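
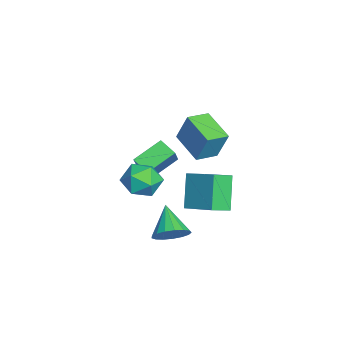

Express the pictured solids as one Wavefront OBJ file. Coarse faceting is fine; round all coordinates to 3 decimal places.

v 2.131 -0.48 -1.114
v 2.656 -1.069 -1.96
v 1.604 -2.091 -0.32
v 2.129 -2.68 -1.166
v 2.758 -2.09 -0.395
v 3.084 -1.094 -0.885
v 1.176 -2.066 -1.395
v 1.502 -1.07 -1.885
v 2.066 -2.049 -2.133
v 3.044 -2.064 -1.515
v 1.216 -1.096 -0.765
v 2.194 -1.111 -0.147
v 3.017 1.449 -2.598
v 1.823 1.534 -0.885
v 4.249 2.797 -1.806
v 3.054 2.882 -0.093
v 3.686 0.538 -2.087
v 2.491 0.623 -0.374
v 4.917 1.886 -1.295
v 3.723 1.971 0.418
v 3.517 -0.089 -4.238
v 4.05 -0.799 -3.756
v 2.043 -0.411 -3.082
v 4.151 -0.393 -3.513
v 4.108 0.082 -3.436
v 3.928 0.518 -3.543
v 3.655 0.815 -3.809
v 3.35 0.905 -4.173
v 3.083 0.768 -4.552
v 2.916 0.434 -4.859
v 2.886 -0.02 -5.023
v 3.001 -0.489 -5.008
v 3.234 -0.867 -4.816
v 3.531 -1.066 -4.492
v 3.826 -1.042 -4.109
v -1.724 -1.978 -2.816
v -0.641 -2.108 -1.579
v -2.586 -0.597 -1.916
v -1.502 -0.727 -0.679
v -1.058 -1.233 -3.321
v 0.026 -1.363 -2.084
v -1.919 0.148 -2.421
v -0.836 0.018 -1.184
v 1.588 0.117 1.714
v 1.907 0.667 3.355
v 0.843 1.139 1.516
v 1.162 1.689 3.157
v 3.118 1.111 1.083
v 3.437 1.661 2.724
v 2.373 2.133 0.885
v 2.692 2.683 2.526
f 1 12 6
f 1 6 2
f 1 2 8
f 1 8 11
f 1 11 12
f 2 6 10
f 6 12 5
f 12 11 3
f 11 8 7
f 8 2 9
f 4 10 5
f 4 5 3
f 4 3 7
f 4 7 9
f 4 9 10
f 5 10 6
f 3 5 12
f 7 3 11
f 9 7 8
f 10 9 2
f 14 16 13
f 17 14 13
f 13 16 15
f 15 17 13
f 14 20 16
f 18 14 17
f 18 20 14
f 16 20 15
f 19 17 15
f 15 20 19
f 19 18 17
f 20 18 19
f 22 21 24
f 22 24 23
f 24 21 25
f 24 25 23
f 25 21 26
f 25 26 23
f 26 21 27
f 26 27 23
f 27 21 28
f 27 28 23
f 28 21 29
f 28 29 23
f 29 21 30
f 29 30 23
f 30 21 31
f 30 31 23
f 31 21 32
f 31 32 23
f 32 21 33
f 32 33 23
f 33 21 34
f 33 34 23
f 34 21 35
f 34 35 23
f 35 21 22
f 35 22 23
f 37 39 36
f 40 37 36
f 36 39 38
f 38 40 36
f 37 43 39
f 41 37 40
f 41 43 37
f 39 43 38
f 42 40 38
f 38 43 42
f 42 41 40
f 43 41 42
f 45 47 44
f 48 45 44
f 44 47 46
f 46 48 44
f 45 51 47
f 49 45 48
f 49 51 45
f 47 51 46
f 50 48 46
f 46 51 50
f 50 49 48
f 51 49 50



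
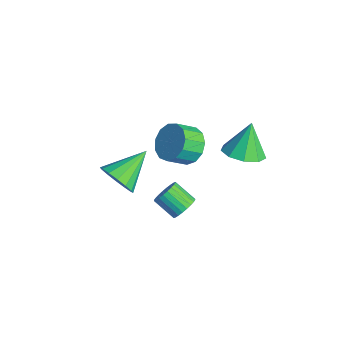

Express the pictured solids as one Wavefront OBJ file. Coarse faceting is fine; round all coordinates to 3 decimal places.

v -1.915 -3.551 -0.255
v -1.565 -3.011 -1.059
v -2.525 -1.769 0.675
v -2.072 -3.122 -1.178
v -2.538 -3.349 -1.05
v -2.836 -3.629 -0.709
v -2.888 -3.888 -0.246
v -2.679 -4.057 0.215
v -2.266 -4.09 0.549
v -1.758 -3.979 0.669
v -1.293 -3.753 0.54
v -0.994 -3.472 0.199
v -0.942 -3.213 -0.264
v -1.151 -3.044 -0.725
v -3.646 0.949 -1.232
v -2.981 1.459 -0.566
v -2.97 0.421 0.218
v -3.634 -0.089 -0.448
v -3.54 1.591 -0.382
v -3.529 0.554 0.401
v -4.133 1.519 -0.469
v -4.122 0.482 0.314
v -4.57 1.267 -0.798
v -4.559 0.229 -0.014
v -4.714 0.913 -1.264
v -4.703 -0.125 -0.481
v -4.519 0.57 -1.72
v -4.508 -0.467 -0.937
v -4.046 0.348 -2.021
v -4.035 -0.689 -1.238
v -3.446 0.317 -2.072
v -3.435 -0.721 -1.288
v -2.91 0.486 -1.855
v -2.899 -0.552 -1.072
v -2.607 0.802 -1.441
v -2.595 -0.236 -0.658
v -2.633 1.165 -0.96
v -2.622 0.127 -0.177
v -1.216 -0.405 -3.336
v -0.851 -0.231 -2.729
v -1.778 -0.842 -1.996
v -2.144 -1.015 -2.604
v -1.022 -0.005 -2.757
v -1.949 -0.616 -2.025
v -1.222 0.16 -2.874
v -2.15 -0.451 -2.141
v -1.422 0.239 -3.061
v -2.35 -0.371 -2.328
v -1.591 0.22 -3.289
v -2.518 -0.39 -2.557
v -1.702 0.106 -3.525
v -2.629 -0.504 -2.793
v -1.74 -0.086 -3.733
v -2.667 -0.696 -3
v -1.698 -0.326 -3.88
v -2.625 -0.936 -3.147
v -1.582 -0.578 -3.944
v -2.509 -1.189 -3.211
v -1.411 -0.804 -3.915
v -2.338 -1.415 -3.183
v -1.21 -0.969 -3.799
v -2.138 -1.58 -3.066
v -1.01 -1.049 -3.612
v -1.938 -1.659 -2.879
v -0.842 -1.03 -3.383
v -1.769 -1.64 -2.651
v -0.731 -0.916 -3.147
v -1.658 -1.526 -2.415
v -0.693 -0.724 -2.94
v -1.62 -1.334 -2.207
v -0.735 -0.484 -2.793
v -1.662 -1.094 -2.06
v 0.729 1.646 2.265
v 1.395 2.474 2.142
v 0.271 2.254 3.875
v 0.731 2.648 1.888
v 0.066 2.353 1.81
v -0.289 1.727 1.945
v -0.168 1.064 2.23
v 0.373 0.673 2.531
v 1.08 0.738 2.708
v 1.623 1.228 2.677
v 1.748 1.914 2.454
f 2 1 4
f 2 4 3
f 4 1 5
f 4 5 3
f 5 1 6
f 5 6 3
f 6 1 7
f 6 7 3
f 7 1 8
f 7 8 3
f 8 1 9
f 8 9 3
f 9 1 10
f 9 10 3
f 10 1 11
f 10 11 3
f 11 1 12
f 11 12 3
f 12 1 13
f 12 13 3
f 13 1 14
f 13 14 3
f 14 1 2
f 14 2 3
f 16 15 19
f 16 19 17
f 17 19 20
f 17 20 18
f 19 15 21
f 19 21 20
f 20 21 22
f 20 22 18
f 21 15 23
f 21 23 22
f 22 23 24
f 22 24 18
f 23 15 25
f 23 25 24
f 24 25 26
f 24 26 18
f 25 15 27
f 25 27 26
f 26 27 28
f 26 28 18
f 27 15 29
f 27 29 28
f 28 29 30
f 28 30 18
f 29 15 31
f 29 31 30
f 30 31 32
f 30 32 18
f 31 15 33
f 31 33 32
f 32 33 34
f 32 34 18
f 33 15 35
f 33 35 34
f 34 35 36
f 34 36 18
f 35 15 37
f 35 37 36
f 36 37 38
f 36 38 18
f 37 15 16
f 37 16 38
f 38 16 17
f 38 17 18
f 40 39 43
f 40 43 41
f 41 43 44
f 41 44 42
f 43 39 45
f 43 45 44
f 44 45 46
f 44 46 42
f 45 39 47
f 45 47 46
f 46 47 48
f 46 48 42
f 47 39 49
f 47 49 48
f 48 49 50
f 48 50 42
f 49 39 51
f 49 51 50
f 50 51 52
f 50 52 42
f 51 39 53
f 51 53 52
f 52 53 54
f 52 54 42
f 53 39 55
f 53 55 54
f 54 55 56
f 54 56 42
f 55 39 57
f 55 57 56
f 56 57 58
f 56 58 42
f 57 39 59
f 57 59 58
f 58 59 60
f 58 60 42
f 59 39 61
f 59 61 60
f 60 61 62
f 60 62 42
f 61 39 63
f 61 63 62
f 62 63 64
f 62 64 42
f 63 39 65
f 63 65 64
f 64 65 66
f 64 66 42
f 65 39 67
f 65 67 66
f 66 67 68
f 66 68 42
f 67 39 69
f 67 69 68
f 68 69 70
f 68 70 42
f 69 39 71
f 69 71 70
f 70 71 72
f 70 72 42
f 71 39 40
f 71 40 72
f 72 40 41
f 72 41 42
f 74 73 76
f 74 76 75
f 76 73 77
f 76 77 75
f 77 73 78
f 77 78 75
f 78 73 79
f 78 79 75
f 79 73 80
f 79 80 75
f 80 73 81
f 80 81 75
f 81 73 82
f 81 82 75
f 82 73 83
f 82 83 75
f 83 73 74
f 83 74 75



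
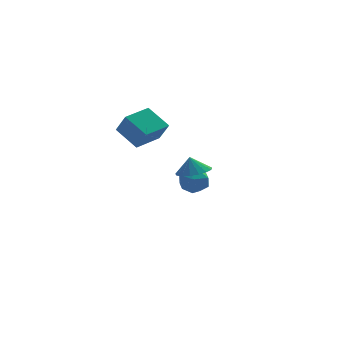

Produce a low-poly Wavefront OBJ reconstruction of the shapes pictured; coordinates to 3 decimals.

v -1.298 -3.894 2.054
v -0.332 -3.544 2.132
v -1.462 -3.666 3.066
v -0.592 -3.146 2.001
v -1.013 -2.919 1.881
v -1.5 -2.916 1.801
v -1.94 -3.137 1.78
v -2.233 -3.531 1.82
v -2.312 -4.008 1.915
v -2.158 -4.459 2.041
v -1.808 -4.781 2.171
v -1.34 -4.899 2.273
v -0.863 -4.787 2.326
v -0.486 -4.471 2.316
v -0.294 -4.022 2.246
v 0.405 2.594 -0.987
v 1.34 2.097 -1.068
v -0.36 1.283 -1.792
v 0.575 0.786 -1.873
v 0.115 0.901 -0.922
v 0.588 1.712 -0.425
v 0.392 1.668 -2.435
v 0.865 2.479 -1.938
v 1.332 1.525 -1.963
v 1.161 1.051 -1.028
v -0.181 2.329 -1.832
v -0.352 1.855 -0.897
v -2.795 2.309 1.443
v -2.435 1.543 2.73
v -3.659 3.607 2.457
v -3.299 2.841 3.744
v -1.121 3.319 1.576
v -0.761 2.553 2.863
v -1.985 4.617 2.59
v -1.625 3.851 3.877
f 2 1 4
f 2 4 3
f 4 1 5
f 4 5 3
f 5 1 6
f 5 6 3
f 6 1 7
f 6 7 3
f 7 1 8
f 7 8 3
f 8 1 9
f 8 9 3
f 9 1 10
f 9 10 3
f 10 1 11
f 10 11 3
f 11 1 12
f 11 12 3
f 12 1 13
f 12 13 3
f 13 1 14
f 13 14 3
f 14 1 15
f 14 15 3
f 15 1 2
f 15 2 3
f 16 27 21
f 16 21 17
f 16 17 23
f 16 23 26
f 16 26 27
f 17 21 25
f 21 27 20
f 27 26 18
f 26 23 22
f 23 17 24
f 19 25 20
f 19 20 18
f 19 18 22
f 19 22 24
f 19 24 25
f 20 25 21
f 18 20 27
f 22 18 26
f 24 22 23
f 25 24 17
f 29 31 28
f 32 29 28
f 28 31 30
f 30 32 28
f 29 35 31
f 33 29 32
f 33 35 29
f 31 35 30
f 34 32 30
f 30 35 34
f 34 33 32
f 35 33 34



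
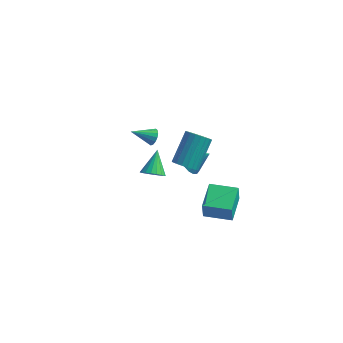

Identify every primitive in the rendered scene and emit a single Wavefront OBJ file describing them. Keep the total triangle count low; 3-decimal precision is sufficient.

v -0.068 0.479 0.401
v 0.43 0.814 0.062
v -0.212 1.641 1.339
v 0.175 0.902 -0.086
v -0.127 0.906 -0.137
v -0.418 0.825 -0.082
v -0.64 0.676 0.069
v -0.748 0.487 0.286
v -0.722 0.297 0.526
v -0.566 0.143 0.741
v -0.312 0.056 0.889
v -0.009 0.052 0.94
v 0.282 0.133 0.885
v 0.504 0.282 0.733
v 0.612 0.47 0.516
v 0.586 0.66 0.277
v 1.967 -0.247 2.644
v 2.415 0.091 2.178
v 2.662 1.545 3.469
v 2.213 1.207 3.936
v 2.145 0.206 2.1
v 2.392 1.66 3.391
v 1.844 0.242 2.117
v 2.091 1.696 3.408
v 1.565 0.194 2.224
v 1.811 1.648 3.515
v 1.354 0.07 2.405
v 1.601 1.524 3.696
v 1.25 -0.109 2.626
v 1.496 1.345 3.917
v 1.27 -0.312 2.851
v 1.516 1.142 4.142
v 1.41 -0.504 3.04
v 1.656 0.95 4.331
v 1.646 -0.651 3.161
v 1.893 0.803 4.452
v 1.938 -0.729 3.192
v 2.185 0.725 4.483
v 2.235 -0.723 3.129
v 2.481 0.731 4.42
v 2.485 -0.634 2.982
v 2.732 0.82 4.273
v 2.646 -0.479 2.776
v 2.893 0.975 4.067
v 2.689 -0.284 2.548
v 2.936 1.17 3.839
v 2.608 -0.082 2.336
v 2.854 1.372 3.627
v 2.23 2.059 -4.397
v 2.203 1.943 -3.293
v 2.075 3.753 -4.222
v 2.047 3.637 -3.119
v 3.853 2.203 -4.341
v 3.825 2.087 -3.238
v 3.697 3.897 -4.167
v 3.67 3.781 -3.063
v 1.011 3.43 -1.249
v 1.532 3.057 -1.726
v 2.009 3.73 -0.391
v 1.534 3.418 -1.854
v 1.415 3.782 -1.843
v 1.204 4.065 -1.695
v 0.948 4.203 -1.446
v 0.707 4.164 -1.151
v 0.535 3.957 -0.879
v 0.472 3.629 -0.691
v 0.533 3.256 -0.631
v 0.703 2.922 -0.713
v 0.943 2.705 -0.917
v 1.199 2.655 -1.198
v 1.412 2.782 -1.49
v -1.177 3.681 0.075
v -1.019 3.922 0.531
v -2.263 3.159 0.725
v -1.184 4.108 0.405
v -1.348 4.18 0.189
v -1.465 4.118 -0.057
v -1.505 3.939 -0.267
v -1.457 3.691 -0.387
v -1.334 3.44 -0.382
v -1.169 3.254 -0.255
v -1.006 3.182 -0.04
v -0.888 3.244 0.206
v -0.848 3.423 0.417
v -0.896 3.671 0.536
f 2 1 4
f 2 4 3
f 4 1 5
f 4 5 3
f 5 1 6
f 5 6 3
f 6 1 7
f 6 7 3
f 7 1 8
f 7 8 3
f 8 1 9
f 8 9 3
f 9 1 10
f 9 10 3
f 10 1 11
f 10 11 3
f 11 1 12
f 11 12 3
f 12 1 13
f 12 13 3
f 13 1 14
f 13 14 3
f 14 1 15
f 14 15 3
f 15 1 16
f 15 16 3
f 16 1 2
f 16 2 3
f 18 17 21
f 18 21 19
f 19 21 22
f 19 22 20
f 21 17 23
f 21 23 22
f 22 23 24
f 22 24 20
f 23 17 25
f 23 25 24
f 24 25 26
f 24 26 20
f 25 17 27
f 25 27 26
f 26 27 28
f 26 28 20
f 27 17 29
f 27 29 28
f 28 29 30
f 28 30 20
f 29 17 31
f 29 31 30
f 30 31 32
f 30 32 20
f 31 17 33
f 31 33 32
f 32 33 34
f 32 34 20
f 33 17 35
f 33 35 34
f 34 35 36
f 34 36 20
f 35 17 37
f 35 37 36
f 36 37 38
f 36 38 20
f 37 17 39
f 37 39 38
f 38 39 40
f 38 40 20
f 39 17 41
f 39 41 40
f 40 41 42
f 40 42 20
f 41 17 43
f 41 43 42
f 42 43 44
f 42 44 20
f 43 17 45
f 43 45 44
f 44 45 46
f 44 46 20
f 45 17 47
f 45 47 46
f 46 47 48
f 46 48 20
f 47 17 18
f 47 18 48
f 48 18 19
f 48 19 20
f 50 52 49
f 53 50 49
f 49 52 51
f 51 53 49
f 50 56 52
f 54 50 53
f 54 56 50
f 52 56 51
f 55 53 51
f 51 56 55
f 55 54 53
f 56 54 55
f 58 57 60
f 58 60 59
f 60 57 61
f 60 61 59
f 61 57 62
f 61 62 59
f 62 57 63
f 62 63 59
f 63 57 64
f 63 64 59
f 64 57 65
f 64 65 59
f 65 57 66
f 65 66 59
f 66 57 67
f 66 67 59
f 67 57 68
f 67 68 59
f 68 57 69
f 68 69 59
f 69 57 70
f 69 70 59
f 70 57 71
f 70 71 59
f 71 57 58
f 71 58 59
f 73 72 75
f 73 75 74
f 75 72 76
f 75 76 74
f 76 72 77
f 76 77 74
f 77 72 78
f 77 78 74
f 78 72 79
f 78 79 74
f 79 72 80
f 79 80 74
f 80 72 81
f 80 81 74
f 81 72 82
f 81 82 74
f 82 72 83
f 82 83 74
f 83 72 84
f 83 84 74
f 84 72 85
f 84 85 74
f 85 72 73
f 85 73 74



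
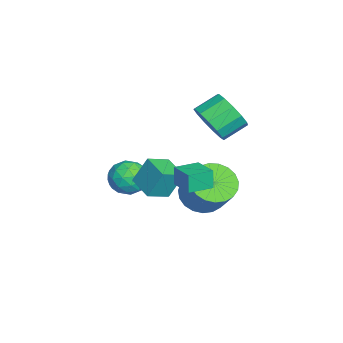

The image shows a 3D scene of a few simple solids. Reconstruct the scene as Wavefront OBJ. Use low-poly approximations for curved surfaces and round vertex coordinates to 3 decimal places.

v -0.985 0.36 0.168
v -0.572 0.023 1.073
v -1.122 1.022 1.696
v -1.535 1.36 0.792
v -0.174 0.39 0.834
v -0.724 1.39 1.458
v -0.034 0.748 0.385
v -0.583 1.748 1.009
v -0.195 0.983 -0.134
v -0.745 1.982 0.49
v -0.608 1.02 -0.556
v -1.157 2.019 0.067
v -1.14 0.848 -0.749
v -1.69 1.847 -0.125
v -1.623 0.521 -0.65
v -2.173 1.52 -0.027
v -1.903 0.142 -0.292
v -2.453 1.142 0.332
v -1.892 -0.166 0.212
v -2.442 0.833 0.836
v -1.593 -0.308 0.703
v -2.143 0.691 1.327
v -1.101 -0.237 1.023
v -1.651 0.762 1.647
v -0.285 -2.233 -3.278
v 0.221 -3.027 -3.448
v -1.441 -3.093 -2.712
v -0.935 -3.887 -2.882
v -0.656 -3.279 -2.198
v 0.059 -2.748 -2.548
v -1.279 -3.372 -3.612
v -0.564 -2.841 -3.962
v -0.393 -3.731 -3.655
v -0.008 -3.673 -2.781
v -1.212 -2.447 -3.379
v -0.827 -2.389 -2.505
v 0.07 -2.555 -3.413
v -1.29 -3.565 -2.747
v -1.126 -3.208 -2.345
v -0.828 -3.674 -2.445
v -0.026 -2.391 -2.884
v 0.272 -2.857 -2.984
v -0.244 -3.005 -2.249
v -1.492 -3.263 -3.176
v -1.194 -3.729 -3.276
v -0.392 -2.446 -3.715
v -0.094 -2.912 -3.815
v -0.976 -3.115 -3.911
v 0.006 -3.435 -3.634
v -0.673 -3.94 -3.301
v -0.876 -3.638 -3.731
v -0.455 -3.326 -3.936
v 0.233 -3.401 -3.121
v -0.447 -3.906 -2.788
v -0.283 -3.549 -2.386
v 0.137 -3.237 -2.591
v -0.128 -3.815 -3.242
v -0.773 -2.214 -3.372
v -1.453 -2.719 -3.039
v -1.357 -2.883 -3.569
v -0.937 -2.571 -3.774
v -0.547 -2.18 -2.859
v -1.226 -2.685 -2.526
v -0.765 -2.794 -2.224
v -0.344 -2.482 -2.429
v -1.092 -2.305 -2.918
v 0.097 -1.915 -2.76
v -0.023 -1.278 -1.474
v 1.14 -1.215 -3.009
v 1.02 -0.579 -1.723
v 0.78 -2.761 -2.277
v 0.66 -2.125 -0.991
v 1.823 -2.062 -2.526
v 1.703 -1.425 -1.24
v -1.589 0.09 -4.689
v -0.831 -0.641 -4.972
v 0.267 -0.081 -3.473
v -0.491 0.65 -3.191
v -0.7 -0.274 -5.204
v 0.398 0.286 -3.706
v -0.723 0.155 -5.348
v 0.375 0.715 -3.849
v -0.895 0.573 -5.378
v 0.202 1.133 -3.879
v -1.188 0.908 -5.288
v -0.09 1.467 -3.79
v -1.55 1.101 -5.095
v -0.452 1.661 -3.597
v -1.918 1.119 -4.832
v -0.821 1.679 -3.334
v -2.23 0.96 -4.545
v -1.132 1.519 -3.046
v -2.431 0.65 -4.282
v -1.333 1.21 -2.783
v -2.486 0.243 -4.089
v -1.388 0.803 -2.591
v -2.386 -0.19 -4.001
v -1.288 0.37 -2.502
v -2.148 -0.575 -4.031
v -1.051 -0.015 -2.533
v -1.814 -0.844 -4.175
v -0.716 -0.285 -2.677
v -1.44 -0.953 -4.408
v -0.343 -0.393 -2.91
v -1.093 -0.88 -4.69
v 0.005 -0.321 -3.192
v 1.688 -0.953 -1.83
v 1.52 -0.973 -0.896
v 1.076 0.028 -1.92
v 0.907 0.008 -0.985
v 2.693 -0.308 -1.635
v 2.524 -0.328 -0.7
v 2.08 0.673 -1.724
v 1.912 0.653 -0.79
f 2 1 5
f 2 5 3
f 3 5 6
f 3 6 4
f 5 1 7
f 5 7 6
f 6 7 8
f 6 8 4
f 7 1 9
f 7 9 8
f 8 9 10
f 8 10 4
f 9 1 11
f 9 11 10
f 10 11 12
f 10 12 4
f 11 1 13
f 11 13 12
f 12 13 14
f 12 14 4
f 13 1 15
f 13 15 14
f 14 15 16
f 14 16 4
f 15 1 17
f 15 17 16
f 16 17 18
f 16 18 4
f 17 1 19
f 17 19 18
f 18 19 20
f 18 20 4
f 19 1 21
f 19 21 20
f 20 21 22
f 20 22 4
f 21 1 23
f 21 23 22
f 22 23 24
f 22 24 4
f 23 1 2
f 23 2 24
f 24 2 3
f 24 3 4
f 25 62 41
f 62 36 65
f 41 65 30
f 62 65 41
f 25 41 37
f 41 30 42
f 37 42 26
f 41 42 37
f 25 37 46
f 37 26 47
f 46 47 32
f 37 47 46
f 25 46 58
f 46 32 61
f 58 61 35
f 46 61 58
f 25 58 62
f 58 35 66
f 62 66 36
f 58 66 62
f 26 42 53
f 42 30 56
f 53 56 34
f 42 56 53
f 30 65 43
f 65 36 64
f 43 64 29
f 65 64 43
f 36 66 63
f 66 35 59
f 63 59 27
f 66 59 63
f 35 61 60
f 61 32 48
f 60 48 31
f 61 48 60
f 32 47 52
f 47 26 49
f 52 49 33
f 47 49 52
f 28 54 40
f 54 34 55
f 40 55 29
f 54 55 40
f 28 40 38
f 40 29 39
f 38 39 27
f 40 39 38
f 28 38 45
f 38 27 44
f 45 44 31
f 38 44 45
f 28 45 50
f 45 31 51
f 50 51 33
f 45 51 50
f 28 50 54
f 50 33 57
f 54 57 34
f 50 57 54
f 29 55 43
f 55 34 56
f 43 56 30
f 55 56 43
f 27 39 63
f 39 29 64
f 63 64 36
f 39 64 63
f 31 44 60
f 44 27 59
f 60 59 35
f 44 59 60
f 33 51 52
f 51 31 48
f 52 48 32
f 51 48 52
f 34 57 53
f 57 33 49
f 53 49 26
f 57 49 53
f 68 70 67
f 71 68 67
f 67 70 69
f 69 71 67
f 68 74 70
f 72 68 71
f 72 74 68
f 70 74 69
f 73 71 69
f 69 74 73
f 73 72 71
f 74 72 73
f 76 75 79
f 76 79 77
f 77 79 80
f 77 80 78
f 79 75 81
f 79 81 80
f 80 81 82
f 80 82 78
f 81 75 83
f 81 83 82
f 82 83 84
f 82 84 78
f 83 75 85
f 83 85 84
f 84 85 86
f 84 86 78
f 85 75 87
f 85 87 86
f 86 87 88
f 86 88 78
f 87 75 89
f 87 89 88
f 88 89 90
f 88 90 78
f 89 75 91
f 89 91 90
f 90 91 92
f 90 92 78
f 91 75 93
f 91 93 92
f 92 93 94
f 92 94 78
f 93 75 95
f 93 95 94
f 94 95 96
f 94 96 78
f 95 75 97
f 95 97 96
f 96 97 98
f 96 98 78
f 97 75 99
f 97 99 98
f 98 99 100
f 98 100 78
f 99 75 101
f 99 101 100
f 100 101 102
f 100 102 78
f 101 75 103
f 101 103 102
f 102 103 104
f 102 104 78
f 103 75 105
f 103 105 104
f 104 105 106
f 104 106 78
f 105 75 76
f 105 76 106
f 106 76 77
f 106 77 78
f 108 110 107
f 111 108 107
f 107 110 109
f 109 111 107
f 108 114 110
f 112 108 111
f 112 114 108
f 110 114 109
f 113 111 109
f 109 114 113
f 113 112 111
f 114 112 113



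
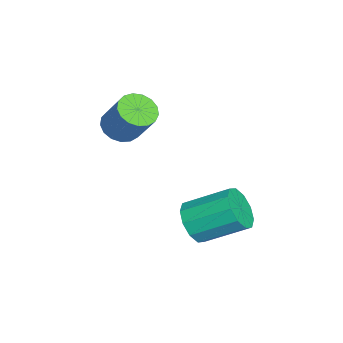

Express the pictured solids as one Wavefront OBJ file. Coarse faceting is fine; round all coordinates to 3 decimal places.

v 2.814 0.309 -0.326
v 3.594 0.3 -0.303
v 3.586 1.703 0.508
v 2.806 1.711 0.486
v 3.459 0.532 -0.704
v 3.451 1.934 0.107
v 3.078 0.678 -0.96
v 3.07 2.08 -0.149
v 2.596 0.683 -0.974
v 2.588 2.085 -0.163
v 2.197 0.545 -0.741
v 2.189 1.948 0.071
v 2.034 0.317 -0.348
v 2.026 1.72 0.463
v 2.169 0.086 0.053
v 2.161 1.488 0.864
v 2.55 -0.06 0.309
v 2.542 1.342 1.12
v 3.032 -0.065 0.323
v 3.024 1.337 1.134
v 3.431 0.072 0.089
v 3.423 1.475 0.901
v 1.006 -2.149 2.508
v 1.418 -1.786 2.123
v 1.925 -1.168 3.247
v 1.514 -1.531 3.632
v 1.153 -1.606 2.143
v 1.66 -0.988 3.268
v 0.855 -1.551 2.247
v 1.362 -0.932 3.372
v 0.591 -1.632 2.411
v 1.098 -1.014 3.535
v 0.423 -1.832 2.597
v 0.93 -1.214 3.721
v 0.388 -2.105 2.762
v 0.895 -1.486 3.887
v 0.495 -2.387 2.869
v 1.002 -1.769 3.994
v 0.719 -2.616 2.894
v 1.226 -1.997 4.018
v 1.009 -2.737 2.83
v 1.516 -2.118 3.954
v 1.298 -2.723 2.692
v 1.806 -2.105 3.816
v 1.521 -2.579 2.512
v 2.028 -1.96 3.636
v 1.625 -2.335 2.331
v 2.132 -1.717 3.456
v 1.588 -2.049 2.191
v 2.095 -1.431 3.315
f 2 1 5
f 2 5 3
f 3 5 6
f 3 6 4
f 5 1 7
f 5 7 6
f 6 7 8
f 6 8 4
f 7 1 9
f 7 9 8
f 8 9 10
f 8 10 4
f 9 1 11
f 9 11 10
f 10 11 12
f 10 12 4
f 11 1 13
f 11 13 12
f 12 13 14
f 12 14 4
f 13 1 15
f 13 15 14
f 14 15 16
f 14 16 4
f 15 1 17
f 15 17 16
f 16 17 18
f 16 18 4
f 17 1 19
f 17 19 18
f 18 19 20
f 18 20 4
f 19 1 21
f 19 21 20
f 20 21 22
f 20 22 4
f 21 1 2
f 21 2 22
f 22 2 3
f 22 3 4
f 24 23 27
f 24 27 25
f 25 27 28
f 25 28 26
f 27 23 29
f 27 29 28
f 28 29 30
f 28 30 26
f 29 23 31
f 29 31 30
f 30 31 32
f 30 32 26
f 31 23 33
f 31 33 32
f 32 33 34
f 32 34 26
f 33 23 35
f 33 35 34
f 34 35 36
f 34 36 26
f 35 23 37
f 35 37 36
f 36 37 38
f 36 38 26
f 37 23 39
f 37 39 38
f 38 39 40
f 38 40 26
f 39 23 41
f 39 41 40
f 40 41 42
f 40 42 26
f 41 23 43
f 41 43 42
f 42 43 44
f 42 44 26
f 43 23 45
f 43 45 44
f 44 45 46
f 44 46 26
f 45 23 47
f 45 47 46
f 46 47 48
f 46 48 26
f 47 23 49
f 47 49 48
f 48 49 50
f 48 50 26
f 49 23 24
f 49 24 50
f 50 24 25
f 50 25 26



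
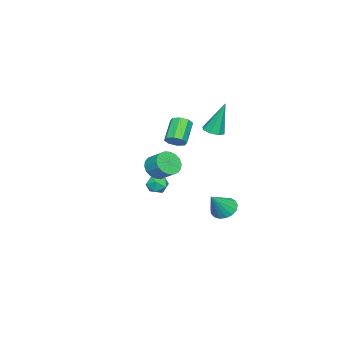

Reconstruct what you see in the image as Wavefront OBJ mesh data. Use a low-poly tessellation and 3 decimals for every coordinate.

v -1.007 3.669 -4.098
v -0.366 3.702 -4.623
v 0.087 3.351 -2.782
v -0.406 4.077 -4.499
v -0.584 4.358 -4.283
v -0.859 4.482 -4.024
v -1.168 4.42 -3.782
v -1.44 4.185 -3.613
v -1.613 3.832 -3.554
v -1.647 3.442 -3.62
v -1.534 3.104 -3.795
v -1.301 2.895 -4.04
v -1 2.863 -4.298
v -0.701 3.016 -4.509
v -0.472 3.319 -4.627
v -0.479 -0.014 -2.144
v -0.034 0.499 -1.888
v 0.294 -0.259 -2.992
v 0.739 0.254 -2.736
v 0.626 -0.352 -2.354
v 0.148 -0.2 -1.829
v 0.112 0.44 -3.051
v -0.366 0.592 -2.526
v 0.331 0.78 -2.448
v 0.648 0.29 -2.017
v -0.388 -0.05 -2.863
v -0.071 -0.54 -2.432
v 3.84 1.882 0.758
v 4.485 1.467 1.017
v 4.785 2.322 1.641
v 4.14 2.738 1.382
v 4.611 1.636 0.725
v 4.911 2.491 1.349
v 4.584 1.854 0.439
v 4.884 2.709 1.063
v 4.41 2.078 0.217
v 4.71 2.933 0.84
v 4.123 2.263 0.101
v 4.422 3.118 0.725
v 3.78 2.372 0.116
v 4.079 3.227 0.74
v 3.449 2.385 0.258
v 3.748 3.24 0.882
v 3.195 2.298 0.499
v 3.495 3.153 1.123
v 3.069 2.129 0.791
v 3.369 2.984 1.415
v 3.096 1.911 1.077
v 3.396 2.766 1.701
v 3.27 1.687 1.3
v 3.57 2.542 1.923
v 3.558 1.502 1.415
v 3.857 2.357 2.039
v 3.901 1.393 1.4
v 4.2 2.248 2.024
v 4.232 1.38 1.258
v 4.531 2.235 1.882
v 0.24 3.543 2.383
v 0.725 3.148 2.556
v -0.02 4.117 4.417
v 0.883 3.606 2.447
v 0.665 4.028 2.3
v 0.197 4.166 2.202
v -0.246 3.939 2.209
v -0.404 3.48 2.318
v -0.185 3.058 2.465
v 0.283 2.921 2.563
v 0.687 1.5 1.347
v 1.057 1.118 1.703
v -0.118 0.937 2.729
v -0.487 1.32 2.373
v 1.096 1.589 1.831
v -0.078 1.409 2.857
v 0.896 2.008 1.676
v -0.279 1.828 2.701
v 0.574 2.13 1.328
v -0.601 1.949 2.353
v 0.318 1.883 0.991
v -0.857 1.702 2.017
v 0.278 1.411 0.863
v -0.896 1.231 1.889
v 0.479 0.992 1.019
v -0.696 0.812 2.044
v 0.801 0.871 1.367
v -0.374 0.69 2.392
f 2 1 4
f 2 4 3
f 4 1 5
f 4 5 3
f 5 1 6
f 5 6 3
f 6 1 7
f 6 7 3
f 7 1 8
f 7 8 3
f 8 1 9
f 8 9 3
f 9 1 10
f 9 10 3
f 10 1 11
f 10 11 3
f 11 1 12
f 11 12 3
f 12 1 13
f 12 13 3
f 13 1 14
f 13 14 3
f 14 1 15
f 14 15 3
f 15 1 2
f 15 2 3
f 16 27 21
f 16 21 17
f 16 17 23
f 16 23 26
f 16 26 27
f 17 21 25
f 21 27 20
f 27 26 18
f 26 23 22
f 23 17 24
f 19 25 20
f 19 20 18
f 19 18 22
f 19 22 24
f 19 24 25
f 20 25 21
f 18 20 27
f 22 18 26
f 24 22 23
f 25 24 17
f 29 28 32
f 29 32 30
f 30 32 33
f 30 33 31
f 32 28 34
f 32 34 33
f 33 34 35
f 33 35 31
f 34 28 36
f 34 36 35
f 35 36 37
f 35 37 31
f 36 28 38
f 36 38 37
f 37 38 39
f 37 39 31
f 38 28 40
f 38 40 39
f 39 40 41
f 39 41 31
f 40 28 42
f 40 42 41
f 41 42 43
f 41 43 31
f 42 28 44
f 42 44 43
f 43 44 45
f 43 45 31
f 44 28 46
f 44 46 45
f 45 46 47
f 45 47 31
f 46 28 48
f 46 48 47
f 47 48 49
f 47 49 31
f 48 28 50
f 48 50 49
f 49 50 51
f 49 51 31
f 50 28 52
f 50 52 51
f 51 52 53
f 51 53 31
f 52 28 54
f 52 54 53
f 53 54 55
f 53 55 31
f 54 28 56
f 54 56 55
f 55 56 57
f 55 57 31
f 56 28 29
f 56 29 57
f 57 29 30
f 57 30 31
f 59 58 61
f 59 61 60
f 61 58 62
f 61 62 60
f 62 58 63
f 62 63 60
f 63 58 64
f 63 64 60
f 64 58 65
f 64 65 60
f 65 58 66
f 65 66 60
f 66 58 67
f 66 67 60
f 67 58 59
f 67 59 60
f 69 68 72
f 69 72 70
f 70 72 73
f 70 73 71
f 72 68 74
f 72 74 73
f 73 74 75
f 73 75 71
f 74 68 76
f 74 76 75
f 75 76 77
f 75 77 71
f 76 68 78
f 76 78 77
f 77 78 79
f 77 79 71
f 78 68 80
f 78 80 79
f 79 80 81
f 79 81 71
f 80 68 82
f 80 82 81
f 81 82 83
f 81 83 71
f 82 68 84
f 82 84 83
f 83 84 85
f 83 85 71
f 84 68 69
f 84 69 85
f 85 69 70
f 85 70 71



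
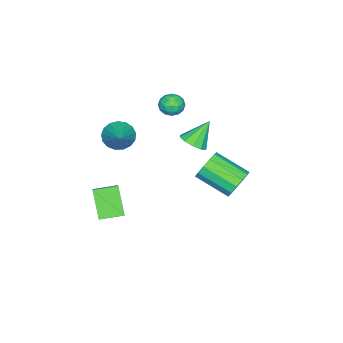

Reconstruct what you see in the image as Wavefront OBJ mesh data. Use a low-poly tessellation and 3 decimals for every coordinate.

v -1.642 -0.19 -0.598
v -1.193 0.482 -0.55
v -2.498 0.29 0.678
v -1.583 0.578 -0.848
v -1.996 0.381 -1.05
v -2.274 -0.034 -1.08
v -2.311 -0.509 -0.926
v -2.092 -0.862 -0.647
v -1.701 -0.959 -0.349
v -1.288 -0.761 -0.146
v -1.01 -0.346 -0.116
v -0.974 0.129 -0.27
v 1.344 3.934 -0.034
v 1.659 4.291 0.718
v 1.712 2.504 1.545
v 1.396 2.146 0.794
v 1.159 4.295 0.759
v 1.212 2.508 1.586
v 0.718 4.184 0.547
v 0.77 2.397 1.375
v 0.475 3.994 0.152
v 0.528 2.207 0.979
v 0.508 3.784 -0.303
v 0.561 1.997 0.525
v 0.807 3.622 -0.672
v 0.86 1.835 0.155
v 1.276 3.559 -0.838
v 1.328 1.772 -0.011
v 1.766 3.615 -0.749
v 1.819 1.828 0.078
v 2.122 3.772 -0.433
v 2.175 1.985 0.394
v 2.231 3.98 0.01
v 2.284 2.193 0.837
v 2.058 4.173 0.439
v 2.111 2.386 1.266
v -1.568 -0.999 2.21
v -1.089 -0.47 2.164
v -0.811 -1.63 2.816
v -0.332 -1.101 2.77
v -0.92 -1.017 3.169
v -1.388 -0.628 2.794
v -0.512 -1.472 2.186
v -0.98 -1.083 1.811
v -0.437 -0.762 2.149
v -0.689 -0.481 2.756
v -1.211 -1.619 2.224
v -1.463 -1.338 2.831
v -1.395 -0.679 2.134
v -0.505 -1.421 2.846
v -0.851 -1.372 3.081
v -0.569 -1.061 3.053
v -1.57 -0.772 2.504
v -1.289 -0.461 2.477
v -1.19 -0.783 3.067
v -0.611 -1.639 2.503
v -0.33 -1.328 2.476
v -1.331 -1.039 1.927
v -1.049 -0.728 1.899
v -0.71 -1.317 1.913
v -0.73 -0.54 2.098
v -0.285 -0.911 2.454
v -0.391 -1.129 2.111
v -0.666 -0.9 1.891
v -0.879 -0.375 2.454
v -0.434 -0.745 2.811
v -0.779 -0.697 3.045
v -1.054 -0.467 2.825
v -0.495 -0.547 2.446
v -1.466 -1.355 2.169
v -1.021 -1.725 2.526
v -0.846 -1.633 2.155
v -1.121 -1.403 1.935
v -1.615 -1.189 2.526
v -1.17 -1.56 2.882
v -1.234 -1.2 3.089
v -1.509 -0.971 2.869
v -1.405 -1.553 2.534
v 0.551 -3.266 0.287
v 1.146 -3.86 0.028
v 1.989 -2.314 1.413
v 1.173 -3.556 -0.263
v 1.057 -3.186 -0.428
v 0.826 -2.835 -0.429
v 0.531 -2.582 -0.266
v 0.241 -2.485 0.024
v 0.021 -2.568 0.374
v -0.077 -2.81 0.704
v -0.031 -3.157 0.939
v 0.148 -3.529 1.024
v 0.419 -3.84 0.941
v 0.72 -4.02 0.708
v 0.983 -4.027 0.378
v 2.838 -3.136 -4.533
v 2.035 -3.96 -3.161
v 2.058 -2.12 -4.378
v 1.256 -2.944 -3.006
v 3.964 -2.436 -3.454
v 3.162 -3.26 -2.082
v 3.185 -1.42 -3.299
v 2.382 -2.244 -1.927
f 2 1 4
f 2 4 3
f 4 1 5
f 4 5 3
f 5 1 6
f 5 6 3
f 6 1 7
f 6 7 3
f 7 1 8
f 7 8 3
f 8 1 9
f 8 9 3
f 9 1 10
f 9 10 3
f 10 1 11
f 10 11 3
f 11 1 12
f 11 12 3
f 12 1 2
f 12 2 3
f 14 13 17
f 14 17 15
f 15 17 18
f 15 18 16
f 17 13 19
f 17 19 18
f 18 19 20
f 18 20 16
f 19 13 21
f 19 21 20
f 20 21 22
f 20 22 16
f 21 13 23
f 21 23 22
f 22 23 24
f 22 24 16
f 23 13 25
f 23 25 24
f 24 25 26
f 24 26 16
f 25 13 27
f 25 27 26
f 26 27 28
f 26 28 16
f 27 13 29
f 27 29 28
f 28 29 30
f 28 30 16
f 29 13 31
f 29 31 30
f 30 31 32
f 30 32 16
f 31 13 33
f 31 33 32
f 32 33 34
f 32 34 16
f 33 13 35
f 33 35 34
f 34 35 36
f 34 36 16
f 35 13 14
f 35 14 36
f 36 14 15
f 36 15 16
f 37 74 53
f 74 48 77
f 53 77 42
f 74 77 53
f 37 53 49
f 53 42 54
f 49 54 38
f 53 54 49
f 37 49 58
f 49 38 59
f 58 59 44
f 49 59 58
f 37 58 70
f 58 44 73
f 70 73 47
f 58 73 70
f 37 70 74
f 70 47 78
f 74 78 48
f 70 78 74
f 38 54 65
f 54 42 68
f 65 68 46
f 54 68 65
f 42 77 55
f 77 48 76
f 55 76 41
f 77 76 55
f 48 78 75
f 78 47 71
f 75 71 39
f 78 71 75
f 47 73 72
f 73 44 60
f 72 60 43
f 73 60 72
f 44 59 64
f 59 38 61
f 64 61 45
f 59 61 64
f 40 66 52
f 66 46 67
f 52 67 41
f 66 67 52
f 40 52 50
f 52 41 51
f 50 51 39
f 52 51 50
f 40 50 57
f 50 39 56
f 57 56 43
f 50 56 57
f 40 57 62
f 57 43 63
f 62 63 45
f 57 63 62
f 40 62 66
f 62 45 69
f 66 69 46
f 62 69 66
f 41 67 55
f 67 46 68
f 55 68 42
f 67 68 55
f 39 51 75
f 51 41 76
f 75 76 48
f 51 76 75
f 43 56 72
f 56 39 71
f 72 71 47
f 56 71 72
f 45 63 64
f 63 43 60
f 64 60 44
f 63 60 64
f 46 69 65
f 69 45 61
f 65 61 38
f 69 61 65
f 80 79 82
f 80 82 81
f 82 79 83
f 82 83 81
f 83 79 84
f 83 84 81
f 84 79 85
f 84 85 81
f 85 79 86
f 85 86 81
f 86 79 87
f 86 87 81
f 87 79 88
f 87 88 81
f 88 79 89
f 88 89 81
f 89 79 90
f 89 90 81
f 90 79 91
f 90 91 81
f 91 79 92
f 91 92 81
f 92 79 93
f 92 93 81
f 93 79 80
f 93 80 81
f 95 97 94
f 98 95 94
f 94 97 96
f 96 98 94
f 95 101 97
f 99 95 98
f 99 101 95
f 97 101 96
f 100 98 96
f 96 101 100
f 100 99 98
f 101 99 100



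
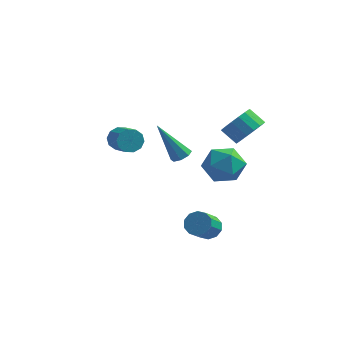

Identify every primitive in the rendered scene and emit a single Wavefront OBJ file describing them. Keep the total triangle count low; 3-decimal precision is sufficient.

v -3.897 2.606 1.071
v -3.427 2.735 0.583
v -2.592 1.803 1.141
v -3.063 1.674 1.629
v -3.352 2.998 0.911
v -2.518 2.066 1.469
v -3.486 3.111 1.3
v -2.652 2.179 1.858
v -3.777 3.031 1.601
v -2.943 2.099 2.159
v -4.114 2.789 1.7
v -3.279 1.857 2.258
v -4.368 2.477 1.559
v -3.533 1.545 2.117
v -4.442 2.214 1.231
v -3.608 1.282 1.789
v -4.308 2.101 0.842
v -3.474 1.169 1.4
v -4.017 2.181 0.541
v -3.183 1.249 1.099
v -3.681 2.423 0.442
v -2.846 1.491 1
v 0.21 -0.781 2.765
v 0.633 -1.034 2.987
v -0.87 -0.959 4.615
v 0.65 -0.624 3.037
v 0.41 -0.306 2.927
v 0.053 -0.266 2.723
v -0.212 -0.528 2.543
v -0.229 -0.938 2.493
v 0.011 -1.256 2.603
v 0.368 -1.295 2.807
v 2.704 1.761 3.222
v 3.199 1.518 3.933
v 2.411 1.716 4.549
v 1.916 1.959 3.838
v 3.275 1.94 3.894
v 2.487 2.139 4.51
v 3.22 2.321 3.701
v 2.432 2.52 4.317
v 3.047 2.574 3.398
v 2.259 2.773 4.015
v 2.795 2.64 3.055
v 2.007 2.839 3.671
v 2.522 2.505 2.75
v 1.735 2.704 3.366
v 2.291 2.2 2.553
v 1.503 2.398 3.17
v 2.155 1.793 2.509
v 1.367 1.992 3.126
v 2.144 1.38 2.629
v 1.356 1.578 3.246
v 2.261 1.053 2.884
v 1.474 1.252 3.501
v 2.48 0.889 3.217
v 1.692 1.088 3.834
v 2.75 0.924 3.551
v 1.963 1.123 4.167
v 3.01 1.151 3.809
v 2.222 1.35 4.426
v 1.134 1.43 1.626
v 2.021 1.375 2.282
v 1.559 -0.155 0.918
v 2.446 -0.21 1.574
v 1.433 -0.29 2.007
v 1.17 0.689 2.444
v 2.41 0.531 0.756
v 2.147 1.51 1.193
v 2.809 0.819 1.744
v 2.206 0.312 2.517
v 1.374 0.908 0.683
v 0.771 0.401 1.456
v 1.2 0.209 -2.525
v 1.709 -0.153 -2.818
v 1.509 -1.171 -1.907
v 1 -0.809 -1.615
v 1.879 0.088 -2.511
v 1.679 -0.929 -1.6
v 1.79 0.376 -2.209
v 1.59 -0.641 -1.298
v 1.475 0.6 -2.028
v 1.275 -0.417 -1.117
v 1.055 0.674 -2.037
v 0.855 -0.343 -1.126
v 0.691 0.571 -2.233
v 0.491 -0.447 -1.322
v 0.521 0.329 -2.54
v 0.321 -0.688 -1.629
v 0.61 0.041 -2.842
v 0.41 -0.976 -1.931
v 0.925 -0.183 -3.023
v 0.725 -1.2 -2.112
v 1.345 -0.257 -3.014
v 1.145 -1.274 -2.103
f 2 1 5
f 2 5 3
f 3 5 6
f 3 6 4
f 5 1 7
f 5 7 6
f 6 7 8
f 6 8 4
f 7 1 9
f 7 9 8
f 8 9 10
f 8 10 4
f 9 1 11
f 9 11 10
f 10 11 12
f 10 12 4
f 11 1 13
f 11 13 12
f 12 13 14
f 12 14 4
f 13 1 15
f 13 15 14
f 14 15 16
f 14 16 4
f 15 1 17
f 15 17 16
f 16 17 18
f 16 18 4
f 17 1 19
f 17 19 18
f 18 19 20
f 18 20 4
f 19 1 21
f 19 21 20
f 20 21 22
f 20 22 4
f 21 1 2
f 21 2 22
f 22 2 3
f 22 3 4
f 24 23 26
f 24 26 25
f 26 23 27
f 26 27 25
f 27 23 28
f 27 28 25
f 28 23 29
f 28 29 25
f 29 23 30
f 29 30 25
f 30 23 31
f 30 31 25
f 31 23 32
f 31 32 25
f 32 23 24
f 32 24 25
f 34 33 37
f 34 37 35
f 35 37 38
f 35 38 36
f 37 33 39
f 37 39 38
f 38 39 40
f 38 40 36
f 39 33 41
f 39 41 40
f 40 41 42
f 40 42 36
f 41 33 43
f 41 43 42
f 42 43 44
f 42 44 36
f 43 33 45
f 43 45 44
f 44 45 46
f 44 46 36
f 45 33 47
f 45 47 46
f 46 47 48
f 46 48 36
f 47 33 49
f 47 49 48
f 48 49 50
f 48 50 36
f 49 33 51
f 49 51 50
f 50 51 52
f 50 52 36
f 51 33 53
f 51 53 52
f 52 53 54
f 52 54 36
f 53 33 55
f 53 55 54
f 54 55 56
f 54 56 36
f 55 33 57
f 55 57 56
f 56 57 58
f 56 58 36
f 57 33 59
f 57 59 58
f 58 59 60
f 58 60 36
f 59 33 34
f 59 34 60
f 60 34 35
f 60 35 36
f 61 72 66
f 61 66 62
f 61 62 68
f 61 68 71
f 61 71 72
f 62 66 70
f 66 72 65
f 72 71 63
f 71 68 67
f 68 62 69
f 64 70 65
f 64 65 63
f 64 63 67
f 64 67 69
f 64 69 70
f 65 70 66
f 63 65 72
f 67 63 71
f 69 67 68
f 70 69 62
f 74 73 77
f 74 77 75
f 75 77 78
f 75 78 76
f 77 73 79
f 77 79 78
f 78 79 80
f 78 80 76
f 79 73 81
f 79 81 80
f 80 81 82
f 80 82 76
f 81 73 83
f 81 83 82
f 82 83 84
f 82 84 76
f 83 73 85
f 83 85 84
f 84 85 86
f 84 86 76
f 85 73 87
f 85 87 86
f 86 87 88
f 86 88 76
f 87 73 89
f 87 89 88
f 88 89 90
f 88 90 76
f 89 73 91
f 89 91 90
f 90 91 92
f 90 92 76
f 91 73 93
f 91 93 92
f 92 93 94
f 92 94 76
f 93 73 74
f 93 74 94
f 94 74 75
f 94 75 76



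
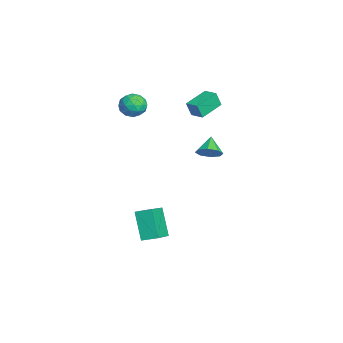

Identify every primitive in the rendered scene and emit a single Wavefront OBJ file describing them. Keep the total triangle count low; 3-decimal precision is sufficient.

v -3.031 -1.452 3.455
v -2.638 -1.939 2.787
v -4.322 -1.501 2.733
v -3.929 -1.988 2.065
v -4.053 -2.361 2.891
v -3.255 -2.331 3.338
v -3.705 -1.109 2.182
v -2.907 -1.079 2.629
v -3.055 -1.727 2.001
v -3.27 -2.501 2.439
v -3.69 -0.939 3.081
v -3.905 -1.713 3.519
v -2.721 -1.691 3.185
v -4.239 -1.749 2.335
v -4.312 -1.968 2.821
v -4.081 -2.255 2.429
v -3.084 -1.921 3.508
v -2.853 -2.208 3.116
v -3.685 -2.456 3.177
v -4.107 -1.232 2.404
v -3.876 -1.519 2.012
v -2.879 -1.185 3.091
v -2.648 -1.472 2.699
v -3.275 -0.984 2.343
v -2.736 -1.853 2.33
v -3.494 -1.882 1.905
v -3.362 -1.365 1.974
v -2.893 -1.347 2.237
v -2.862 -2.308 2.587
v -3.621 -2.337 2.163
v -3.694 -2.556 2.648
v -3.225 -2.538 2.911
v -3.107 -2.183 2.125
v -3.339 -1.103 3.357
v -4.098 -1.132 2.933
v -3.735 -0.902 2.609
v -3.266 -0.884 2.872
v -3.466 -1.558 3.615
v -4.224 -1.587 3.19
v -4.067 -2.093 3.283
v -3.598 -2.075 3.546
v -3.853 -1.257 3.395
v 0.043 2.432 0.514
v 0.537 2.892 0.979
v -0.923 2.648 1.326
v 0.242 3.227 0.538
v -0.171 3.096 0.083
v -0.458 2.576 -0.119
v -0.452 1.972 0.049
v -0.156 1.637 0.489
v 0.256 1.767 0.944
v 0.543 2.287 1.147
v 2.352 -1.412 -2.666
v 3.863 -2.126 -1.827
v 2.613 -0.489 -2.35
v 4.124 -1.203 -1.511
v 3.416 -1.137 -4.349
v 4.927 -1.851 -3.51
v 3.677 -0.214 -4.033
v 5.188 -0.928 -3.194
v -4.455 2.964 2.286
v -4.411 2.64 3.283
v -3.722 3.548 2.442
v -3.677 3.224 3.44
v -3.383 1.736 1.84
v -3.338 1.412 2.838
v -2.649 2.32 1.997
v -2.605 1.996 2.994
f 1 38 17
f 38 12 41
f 17 41 6
f 38 41 17
f 1 17 13
f 17 6 18
f 13 18 2
f 17 18 13
f 1 13 22
f 13 2 23
f 22 23 8
f 13 23 22
f 1 22 34
f 22 8 37
f 34 37 11
f 22 37 34
f 1 34 38
f 34 11 42
f 38 42 12
f 34 42 38
f 2 18 29
f 18 6 32
f 29 32 10
f 18 32 29
f 6 41 19
f 41 12 40
f 19 40 5
f 41 40 19
f 12 42 39
f 42 11 35
f 39 35 3
f 42 35 39
f 11 37 36
f 37 8 24
f 36 24 7
f 37 24 36
f 8 23 28
f 23 2 25
f 28 25 9
f 23 25 28
f 4 30 16
f 30 10 31
f 16 31 5
f 30 31 16
f 4 16 14
f 16 5 15
f 14 15 3
f 16 15 14
f 4 14 21
f 14 3 20
f 21 20 7
f 14 20 21
f 4 21 26
f 21 7 27
f 26 27 9
f 21 27 26
f 4 26 30
f 26 9 33
f 30 33 10
f 26 33 30
f 5 31 19
f 31 10 32
f 19 32 6
f 31 32 19
f 3 15 39
f 15 5 40
f 39 40 12
f 15 40 39
f 7 20 36
f 20 3 35
f 36 35 11
f 20 35 36
f 9 27 28
f 27 7 24
f 28 24 8
f 27 24 28
f 10 33 29
f 33 9 25
f 29 25 2
f 33 25 29
f 44 43 46
f 44 46 45
f 46 43 47
f 46 47 45
f 47 43 48
f 47 48 45
f 48 43 49
f 48 49 45
f 49 43 50
f 49 50 45
f 50 43 51
f 50 51 45
f 51 43 52
f 51 52 45
f 52 43 44
f 52 44 45
f 54 56 53
f 57 54 53
f 53 56 55
f 55 57 53
f 54 60 56
f 58 54 57
f 58 60 54
f 56 60 55
f 59 57 55
f 55 60 59
f 59 58 57
f 60 58 59
f 62 64 61
f 65 62 61
f 61 64 63
f 63 65 61
f 62 68 64
f 66 62 65
f 66 68 62
f 64 68 63
f 67 65 63
f 63 68 67
f 67 66 65
f 68 66 67



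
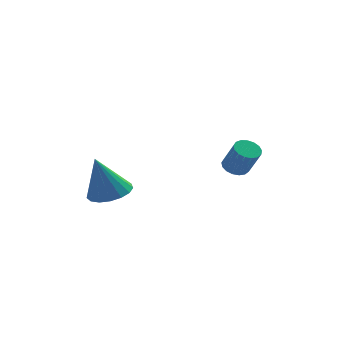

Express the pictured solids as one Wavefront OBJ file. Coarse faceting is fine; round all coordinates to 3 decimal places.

v -1.693 -1.87 1.882
v -0.719 -1.892 2.147
v -2.247 -2.27 3.878
v -0.844 -1.429 2.206
v -1.164 -1.067 2.19
v -1.605 -0.888 2.103
v -2.066 -0.935 1.966
v -2.442 -1.196 1.81
v -2.646 -1.611 1.67
v -2.632 -2.085 1.578
v -2.403 -2.51 1.557
v -2.012 -2.789 1.609
v -1.547 -2.857 1.724
v -1.116 -2.698 1.876
v -0.817 -2.35 2.028
v 3.29 2.282 2.024
v 3.871 2.225 1.739
v 4.431 1.561 3.01
v 3.85 1.618 3.296
v 3.884 2.503 1.878
v 4.444 1.838 3.15
v 3.761 2.73 2.051
v 4.32 2.065 3.323
v 3.529 2.855 2.218
v 4.089 2.19 3.49
v 3.244 2.848 2.341
v 3.803 2.184 3.612
v 2.968 2.712 2.391
v 3.528 2.047 3.662
v 2.767 2.477 2.357
v 3.326 1.813 3.628
v 2.685 2.198 2.247
v 3.245 1.533 3.518
v 2.742 1.938 2.086
v 3.302 1.273 3.357
v 2.925 1.757 1.91
v 3.484 1.092 3.182
v 3.191 1.696 1.761
v 3.751 1.031 3.033
v 3.48 1.77 1.673
v 4.04 1.105 2.944
v 3.725 1.961 1.664
v 4.285 1.296 2.936
f 2 1 4
f 2 4 3
f 4 1 5
f 4 5 3
f 5 1 6
f 5 6 3
f 6 1 7
f 6 7 3
f 7 1 8
f 7 8 3
f 8 1 9
f 8 9 3
f 9 1 10
f 9 10 3
f 10 1 11
f 10 11 3
f 11 1 12
f 11 12 3
f 12 1 13
f 12 13 3
f 13 1 14
f 13 14 3
f 14 1 15
f 14 15 3
f 15 1 2
f 15 2 3
f 17 16 20
f 17 20 18
f 18 20 21
f 18 21 19
f 20 16 22
f 20 22 21
f 21 22 23
f 21 23 19
f 22 16 24
f 22 24 23
f 23 24 25
f 23 25 19
f 24 16 26
f 24 26 25
f 25 26 27
f 25 27 19
f 26 16 28
f 26 28 27
f 27 28 29
f 27 29 19
f 28 16 30
f 28 30 29
f 29 30 31
f 29 31 19
f 30 16 32
f 30 32 31
f 31 32 33
f 31 33 19
f 32 16 34
f 32 34 33
f 33 34 35
f 33 35 19
f 34 16 36
f 34 36 35
f 35 36 37
f 35 37 19
f 36 16 38
f 36 38 37
f 37 38 39
f 37 39 19
f 38 16 40
f 38 40 39
f 39 40 41
f 39 41 19
f 40 16 42
f 40 42 41
f 41 42 43
f 41 43 19
f 42 16 17
f 42 17 43
f 43 17 18
f 43 18 19



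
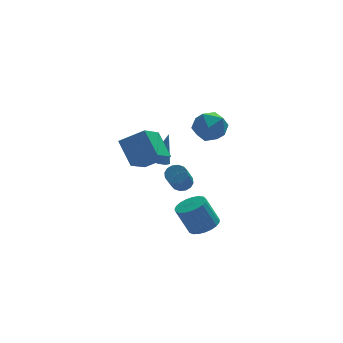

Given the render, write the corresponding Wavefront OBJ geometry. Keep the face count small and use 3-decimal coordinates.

v 2.079 4.145 2.558
v 3.199 3.977 3.01
v 2.221 2.443 1.57
v 3.341 2.275 2.022
v 2.371 2.204 2.757
v 2.283 3.256 3.368
v 3.137 3.164 1.212
v 3.049 4.216 1.823
v 3.853 3.371 2.178
v 3.38 2.777 3.132
v 2.04 3.643 1.448
v 1.567 3.049 2.402
v 1.467 -0.552 -3.641
v 2.01 -1.287 -3.286
v 1.255 -1.023 -1.585
v 0.713 -0.288 -1.939
v 2.254 -0.966 -3.228
v 1.499 -0.702 -1.526
v 2.362 -0.573 -3.241
v 1.607 -0.31 -1.539
v 2.315 -0.177 -3.323
v 1.561 0.087 -1.621
v 2.122 0.155 -3.46
v 1.367 0.418 -1.758
v 1.815 0.364 -3.628
v 1.061 0.628 -1.927
v 1.449 0.415 -3.799
v 0.694 0.679 -2.097
v 1.085 0.299 -3.942
v 0.331 0.563 -2.24
v 0.788 0.036 -4.033
v 0.033 0.299 -2.331
v 0.608 -0.329 -4.056
v -0.146 -0.066 -2.355
v 0.577 -0.733 -4.008
v -0.178 -0.469 -2.306
v 0.699 -1.105 -3.896
v -0.055 -0.841 -2.194
v 0.955 -1.381 -3.74
v 0.2 -1.118 -2.038
v 1.299 -1.514 -3.566
v 0.544 -1.251 -1.865
v 1.672 -1.481 -3.406
v 0.918 -1.217 -1.704
v -3.209 -2.878 3.288
v -1.834 -3.296 4.177
v -3.623 -1.579 4.539
v -2.247 -1.998 5.428
v -2.153 -1.562 2.272
v -0.777 -1.981 3.161
v -2.566 -0.264 3.523
v -1.191 -0.682 4.412
v -0.973 -0.051 1.718
v -0.585 0.374 1.55
v -0.407 0.211 3.682
v -0.95 0.542 1.632
v -1.326 0.432 1.755
v -1.536 0.096 1.861
v -1.483 -0.309 1.9
v -1.191 -0.593 1.854
v -0.797 -0.625 1.744
v -0.485 -0.387 1.623
v -0.401 0.007 1.546
v 1.256 4.117 -2.736
v 1.882 3.804 -2.747
v 1.23 2.45 -1.194
v 0.604 2.763 -1.184
v 1.914 4.069 -2.502
v 1.262 2.715 -0.95
v 1.769 4.347 -2.32
v 1.118 2.993 -0.768
v 1.487 4.563 -2.249
v 0.836 3.21 -0.697
v 1.143 4.66 -2.309
v 0.492 3.307 -0.757
v 0.829 4.611 -2.484
v 0.178 3.258 -0.932
v 0.63 4.43 -2.726
v -0.022 3.076 -1.173
v 0.598 4.165 -2.97
v -0.054 2.811 -1.418
v 0.742 3.887 -3.152
v 0.091 2.533 -1.6
v 1.024 3.67 -3.223
v 0.373 2.317 -1.671
v 1.368 3.573 -3.163
v 0.717 2.22 -1.611
v 1.682 3.622 -2.988
v 1.031 2.269 -1.436
f 1 12 6
f 1 6 2
f 1 2 8
f 1 8 11
f 1 11 12
f 2 6 10
f 6 12 5
f 12 11 3
f 11 8 7
f 8 2 9
f 4 10 5
f 4 5 3
f 4 3 7
f 4 7 9
f 4 9 10
f 5 10 6
f 3 5 12
f 7 3 11
f 9 7 8
f 10 9 2
f 14 13 17
f 14 17 15
f 15 17 18
f 15 18 16
f 17 13 19
f 17 19 18
f 18 19 20
f 18 20 16
f 19 13 21
f 19 21 20
f 20 21 22
f 20 22 16
f 21 13 23
f 21 23 22
f 22 23 24
f 22 24 16
f 23 13 25
f 23 25 24
f 24 25 26
f 24 26 16
f 25 13 27
f 25 27 26
f 26 27 28
f 26 28 16
f 27 13 29
f 27 29 28
f 28 29 30
f 28 30 16
f 29 13 31
f 29 31 30
f 30 31 32
f 30 32 16
f 31 13 33
f 31 33 32
f 32 33 34
f 32 34 16
f 33 13 35
f 33 35 34
f 34 35 36
f 34 36 16
f 35 13 37
f 35 37 36
f 36 37 38
f 36 38 16
f 37 13 39
f 37 39 38
f 38 39 40
f 38 40 16
f 39 13 41
f 39 41 40
f 40 41 42
f 40 42 16
f 41 13 43
f 41 43 42
f 42 43 44
f 42 44 16
f 43 13 14
f 43 14 44
f 44 14 15
f 44 15 16
f 46 48 45
f 49 46 45
f 45 48 47
f 47 49 45
f 46 52 48
f 50 46 49
f 50 52 46
f 48 52 47
f 51 49 47
f 47 52 51
f 51 50 49
f 52 50 51
f 54 53 56
f 54 56 55
f 56 53 57
f 56 57 55
f 57 53 58
f 57 58 55
f 58 53 59
f 58 59 55
f 59 53 60
f 59 60 55
f 60 53 61
f 60 61 55
f 61 53 62
f 61 62 55
f 62 53 63
f 62 63 55
f 63 53 54
f 63 54 55
f 65 64 68
f 65 68 66
f 66 68 69
f 66 69 67
f 68 64 70
f 68 70 69
f 69 70 71
f 69 71 67
f 70 64 72
f 70 72 71
f 71 72 73
f 71 73 67
f 72 64 74
f 72 74 73
f 73 74 75
f 73 75 67
f 74 64 76
f 74 76 75
f 75 76 77
f 75 77 67
f 76 64 78
f 76 78 77
f 77 78 79
f 77 79 67
f 78 64 80
f 78 80 79
f 79 80 81
f 79 81 67
f 80 64 82
f 80 82 81
f 81 82 83
f 81 83 67
f 82 64 84
f 82 84 83
f 83 84 85
f 83 85 67
f 84 64 86
f 84 86 85
f 85 86 87
f 85 87 67
f 86 64 88
f 86 88 87
f 87 88 89
f 87 89 67
f 88 64 65
f 88 65 89
f 89 65 66
f 89 66 67



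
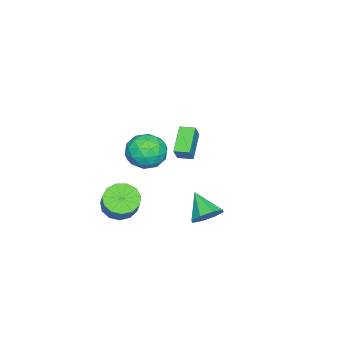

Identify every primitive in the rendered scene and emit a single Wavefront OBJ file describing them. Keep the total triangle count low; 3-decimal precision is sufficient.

v 1.017 -3.384 -4.426
v 1.712 -3.045 -5.09
v 2.639 -2.456 -3.818
v 1.943 -2.796 -3.154
v 1.337 -2.616 -5.015
v 2.264 -2.027 -3.743
v 0.86 -2.431 -4.753
v 1.787 -1.842 -3.481
v 0.433 -2.549 -4.387
v 1.36 -1.96 -3.116
v 0.191 -2.932 -4.034
v 1.118 -2.343 -2.762
v 0.211 -3.458 -3.805
v 1.138 -2.87 -2.533
v 0.487 -3.962 -3.773
v 1.414 -3.373 -2.501
v 0.931 -4.281 -3.948
v 1.858 -3.693 -2.677
v 1.402 -4.316 -4.275
v 2.329 -3.728 -3.004
v 1.751 -4.056 -4.65
v 2.678 -3.467 -3.379
v 1.867 -3.581 -4.954
v 2.793 -2.993 -3.682
v 4.095 2.953 -1.43
v 4.861 2.876 -0.945
v 3.345 1.927 -0.41
v 4.455 3.395 -0.721
v 3.838 3.656 -0.912
v 3.372 3.505 -1.407
v 3.329 3.031 -1.915
v 3.735 2.511 -2.139
v 4.352 2.25 -1.948
v 4.818 2.401 -1.454
v -2.186 -1.476 -2.173
v -3.629 -1.777 -1.159
v -2.334 -0.6 -2.125
v -3.778 -0.9 -1.111
v -1.562 -1.42 -1.269
v -3.006 -1.72 -0.255
v -1.711 -0.543 -1.221
v -3.154 -0.844 -0.207
v 3.367 0.317 2.827
v 4.468 0.035 2.971
v 3.192 -1.015 1.549
v 4.293 -1.297 1.693
v 3.535 -1.505 2.527
v 3.643 -0.681 3.317
v 4.017 -0.299 1.203
v 4.125 0.525 1.993
v 4.87 -0.346 1.968
v 4.572 -1.091 2.785
v 3.088 0.111 1.735
v 2.79 -0.634 2.552
v 3.933 0.293 3.011
v 3.727 -1.273 1.509
v 3.282 -1.395 1.999
v 3.929 -1.561 2.083
v 3.448 -0.128 3.214
v 4.095 -0.294 3.299
v 3.546 -1.199 3.038
v 3.565 -0.686 1.221
v 4.212 -0.852 1.306
v 3.731 0.581 2.437
v 4.378 0.415 2.521
v 4.114 0.219 1.482
v 4.816 -0.097 2.506
v 4.714 -0.88 1.755
v 4.551 -0.293 1.467
v 4.615 0.191 1.931
v 4.641 -0.535 2.987
v 4.539 -1.318 2.236
v 4.093 -1.44 2.726
v 4.156 -0.956 3.19
v 4.877 -0.759 2.397
v 3.121 0.338 2.284
v 3.019 -0.445 1.533
v 3.504 -0.024 1.33
v 3.567 0.46 1.794
v 2.946 -0.1 2.765
v 2.844 -0.883 2.014
v 3.045 -1.171 2.589
v 3.109 -0.687 3.053
v 2.783 -0.221 2.123
f 2 1 5
f 2 5 3
f 3 5 6
f 3 6 4
f 5 1 7
f 5 7 6
f 6 7 8
f 6 8 4
f 7 1 9
f 7 9 8
f 8 9 10
f 8 10 4
f 9 1 11
f 9 11 10
f 10 11 12
f 10 12 4
f 11 1 13
f 11 13 12
f 12 13 14
f 12 14 4
f 13 1 15
f 13 15 14
f 14 15 16
f 14 16 4
f 15 1 17
f 15 17 16
f 16 17 18
f 16 18 4
f 17 1 19
f 17 19 18
f 18 19 20
f 18 20 4
f 19 1 21
f 19 21 20
f 20 21 22
f 20 22 4
f 21 1 23
f 21 23 22
f 22 23 24
f 22 24 4
f 23 1 2
f 23 2 24
f 24 2 3
f 24 3 4
f 26 25 28
f 26 28 27
f 28 25 29
f 28 29 27
f 29 25 30
f 29 30 27
f 30 25 31
f 30 31 27
f 31 25 32
f 31 32 27
f 32 25 33
f 32 33 27
f 33 25 34
f 33 34 27
f 34 25 26
f 34 26 27
f 36 38 35
f 39 36 35
f 35 38 37
f 37 39 35
f 36 42 38
f 40 36 39
f 40 42 36
f 38 42 37
f 41 39 37
f 37 42 41
f 41 40 39
f 42 40 41
f 43 80 59
f 80 54 83
f 59 83 48
f 80 83 59
f 43 59 55
f 59 48 60
f 55 60 44
f 59 60 55
f 43 55 64
f 55 44 65
f 64 65 50
f 55 65 64
f 43 64 76
f 64 50 79
f 76 79 53
f 64 79 76
f 43 76 80
f 76 53 84
f 80 84 54
f 76 84 80
f 44 60 71
f 60 48 74
f 71 74 52
f 60 74 71
f 48 83 61
f 83 54 82
f 61 82 47
f 83 82 61
f 54 84 81
f 84 53 77
f 81 77 45
f 84 77 81
f 53 79 78
f 79 50 66
f 78 66 49
f 79 66 78
f 50 65 70
f 65 44 67
f 70 67 51
f 65 67 70
f 46 72 58
f 72 52 73
f 58 73 47
f 72 73 58
f 46 58 56
f 58 47 57
f 56 57 45
f 58 57 56
f 46 56 63
f 56 45 62
f 63 62 49
f 56 62 63
f 46 63 68
f 63 49 69
f 68 69 51
f 63 69 68
f 46 68 72
f 68 51 75
f 72 75 52
f 68 75 72
f 47 73 61
f 73 52 74
f 61 74 48
f 73 74 61
f 45 57 81
f 57 47 82
f 81 82 54
f 57 82 81
f 49 62 78
f 62 45 77
f 78 77 53
f 62 77 78
f 51 69 70
f 69 49 66
f 70 66 50
f 69 66 70
f 52 75 71
f 75 51 67
f 71 67 44
f 75 67 71



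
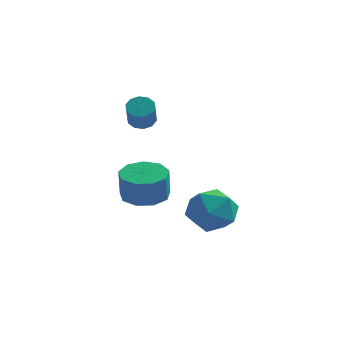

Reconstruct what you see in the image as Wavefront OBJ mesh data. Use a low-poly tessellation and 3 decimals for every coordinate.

v 2.526 3.387 -3.296
v 3.181 2.619 -4.018
v 2.299 1.921 -1.942
v 2.954 1.153 -2.664
v 3.515 2.108 -2.105
v 3.655 3.014 -2.941
v 1.825 1.526 -3.019
v 1.965 2.432 -3.855
v 2.747 1.469 -3.846
v 3.792 1.828 -3.282
v 1.688 2.712 -2.678
v 2.733 3.071 -2.114
v 0.155 1.507 -2.083
v 1.16 1.298 -2.168
v 1.21 1.004 -0.841
v 0.205 1.213 -0.757
v 1.068 1.979 -2.013
v 1.118 1.685 -0.686
v 0.548 2.44 -1.891
v 0.598 2.145 -0.564
v -0.155 2.464 -1.859
v -0.105 2.169 -0.533
v -0.714 2.04 -1.932
v -0.663 1.746 -0.606
v -0.865 1.367 -2.076
v -0.815 1.073 -0.749
v -0.54 0.76 -2.223
v -0.49 0.465 -0.896
v 0.111 0.502 -2.305
v 0.161 0.208 -0.978
v 0.782 0.715 -2.283
v 0.832 0.42 -0.956
v -0.622 3.531 1.334
v -0.011 3.613 1.267
v 0.212 2.771 2.258
v -0.398 2.689 2.326
v -0.138 3.874 1.517
v 0.085 3.032 2.509
v -0.451 4.004 1.697
v -0.228 3.162 2.689
v -0.828 3.953 1.739
v -0.605 3.111 2.731
v -1.127 3.741 1.626
v -0.904 2.899 2.618
v -1.232 3.449 1.402
v -1.009 2.607 2.393
v -1.105 3.188 1.151
v -0.882 2.346 2.143
v -0.792 3.058 0.971
v -0.569 2.216 1.963
v -0.415 3.109 0.929
v -0.192 2.267 1.921
v -0.116 3.321 1.042
v 0.107 2.479 2.034
f 1 12 6
f 1 6 2
f 1 2 8
f 1 8 11
f 1 11 12
f 2 6 10
f 6 12 5
f 12 11 3
f 11 8 7
f 8 2 9
f 4 10 5
f 4 5 3
f 4 3 7
f 4 7 9
f 4 9 10
f 5 10 6
f 3 5 12
f 7 3 11
f 9 7 8
f 10 9 2
f 14 13 17
f 14 17 15
f 15 17 18
f 15 18 16
f 17 13 19
f 17 19 18
f 18 19 20
f 18 20 16
f 19 13 21
f 19 21 20
f 20 21 22
f 20 22 16
f 21 13 23
f 21 23 22
f 22 23 24
f 22 24 16
f 23 13 25
f 23 25 24
f 24 25 26
f 24 26 16
f 25 13 27
f 25 27 26
f 26 27 28
f 26 28 16
f 27 13 29
f 27 29 28
f 28 29 30
f 28 30 16
f 29 13 31
f 29 31 30
f 30 31 32
f 30 32 16
f 31 13 14
f 31 14 32
f 32 14 15
f 32 15 16
f 34 33 37
f 34 37 35
f 35 37 38
f 35 38 36
f 37 33 39
f 37 39 38
f 38 39 40
f 38 40 36
f 39 33 41
f 39 41 40
f 40 41 42
f 40 42 36
f 41 33 43
f 41 43 42
f 42 43 44
f 42 44 36
f 43 33 45
f 43 45 44
f 44 45 46
f 44 46 36
f 45 33 47
f 45 47 46
f 46 47 48
f 46 48 36
f 47 33 49
f 47 49 48
f 48 49 50
f 48 50 36
f 49 33 51
f 49 51 50
f 50 51 52
f 50 52 36
f 51 33 53
f 51 53 52
f 52 53 54
f 52 54 36
f 53 33 34
f 53 34 54
f 54 34 35
f 54 35 36



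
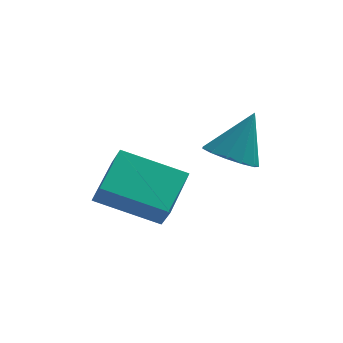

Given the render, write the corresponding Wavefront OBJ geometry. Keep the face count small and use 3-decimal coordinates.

v -0.206 -2.357 -2.865
v 0.13 -0.985 -2.094
v -0.504 -1.877 -3.591
v -0.168 -0.504 -2.82
v 1.648 -2.376 -3.64
v 1.984 -1.003 -2.869
v 1.35 -1.895 -4.366
v 1.686 -0.523 -3.595
v 3.14 -1.832 -1.76
v 3.804 -2.285 -1.859
v 3.72 -1.288 -0.36
v 3.894 -1.882 -2.053
v 3.744 -1.463 -2.154
v 3.403 -1.161 -2.13
v 2.978 -1.072 -1.988
v 2.605 -1.224 -1.775
v 2.402 -1.57 -1.556
v 2.433 -1.998 -1.403
v 2.689 -2.374 -1.362
v 3.088 -2.578 -1.448
v 3.504 -2.545 -1.633
f 2 4 1
f 5 2 1
f 1 4 3
f 3 5 1
f 2 8 4
f 6 2 5
f 6 8 2
f 4 8 3
f 7 5 3
f 3 8 7
f 7 6 5
f 8 6 7
f 10 9 12
f 10 12 11
f 12 9 13
f 12 13 11
f 13 9 14
f 13 14 11
f 14 9 15
f 14 15 11
f 15 9 16
f 15 16 11
f 16 9 17
f 16 17 11
f 17 9 18
f 17 18 11
f 18 9 19
f 18 19 11
f 19 9 20
f 19 20 11
f 20 9 21
f 20 21 11
f 21 9 10
f 21 10 11



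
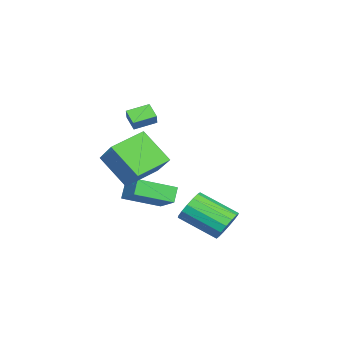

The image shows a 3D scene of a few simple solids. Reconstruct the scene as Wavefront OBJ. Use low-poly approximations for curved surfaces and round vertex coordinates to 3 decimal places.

v 2.469 1.389 -3.335
v 2.851 0.974 -4.024
v 2.693 -0.883 -2.994
v 2.311 -0.469 -2.305
v 3.2 1.097 -3.75
v 3.042 -0.761 -2.72
v 3.354 1.297 -3.364
v 3.196 -0.56 -2.334
v 3.27 1.522 -2.971
v 3.112 -0.335 -1.941
v 2.972 1.712 -2.675
v 2.814 -0.146 -1.645
v 2.539 1.815 -2.556
v 2.381 -0.043 -1.527
v 2.087 1.803 -2.646
v 1.929 -0.054 -1.616
v 1.738 1.681 -2.92
v 1.58 -0.177 -1.89
v 1.584 1.48 -3.306
v 1.426 -0.377 -2.276
v 1.668 1.255 -3.699
v 1.51 -0.602 -2.669
v 1.966 1.066 -3.995
v 1.808 -0.792 -2.965
v 2.399 0.963 -4.113
v 2.241 -0.895 -3.084
v -0.823 -4.153 0.072
v 0.338 -3.207 1.32
v -0.357 -2.738 -1.436
v 0.805 -1.791 -0.188
v 0.675 -5.249 -0.492
v 1.837 -4.302 0.756
v 1.142 -3.833 -2
v 2.303 -2.887 -0.752
v -0.447 -3.133 2.374
v 0.083 -2.998 2.985
v 0.051 -2.633 1.832
v 0.581 -2.498 2.442
v 0.159 -4.082 2.058
v 0.689 -3.947 2.668
v 0.657 -3.582 1.515
v 1.187 -3.447 2.126
v -2.282 -4.971 -3.333
v -1.039 -3.929 -2.423
v -3.196 -3.257 -4.048
v -1.953 -2.215 -3.138
v -1.707 -4.985 -4.102
v -0.464 -3.943 -3.192
v -2.621 -3.271 -4.817
v -1.378 -2.229 -3.907
f 2 1 5
f 2 5 3
f 3 5 6
f 3 6 4
f 5 1 7
f 5 7 6
f 6 7 8
f 6 8 4
f 7 1 9
f 7 9 8
f 8 9 10
f 8 10 4
f 9 1 11
f 9 11 10
f 10 11 12
f 10 12 4
f 11 1 13
f 11 13 12
f 12 13 14
f 12 14 4
f 13 1 15
f 13 15 14
f 14 15 16
f 14 16 4
f 15 1 17
f 15 17 16
f 16 17 18
f 16 18 4
f 17 1 19
f 17 19 18
f 18 19 20
f 18 20 4
f 19 1 21
f 19 21 20
f 20 21 22
f 20 22 4
f 21 1 23
f 21 23 22
f 22 23 24
f 22 24 4
f 23 1 25
f 23 25 24
f 24 25 26
f 24 26 4
f 25 1 2
f 25 2 26
f 26 2 3
f 26 3 4
f 28 30 27
f 31 28 27
f 27 30 29
f 29 31 27
f 28 34 30
f 32 28 31
f 32 34 28
f 30 34 29
f 33 31 29
f 29 34 33
f 33 32 31
f 34 32 33
f 36 38 35
f 39 36 35
f 35 38 37
f 37 39 35
f 36 42 38
f 40 36 39
f 40 42 36
f 38 42 37
f 41 39 37
f 37 42 41
f 41 40 39
f 42 40 41
f 44 46 43
f 47 44 43
f 43 46 45
f 45 47 43
f 44 50 46
f 48 44 47
f 48 50 44
f 46 50 45
f 49 47 45
f 45 50 49
f 49 48 47
f 50 48 49



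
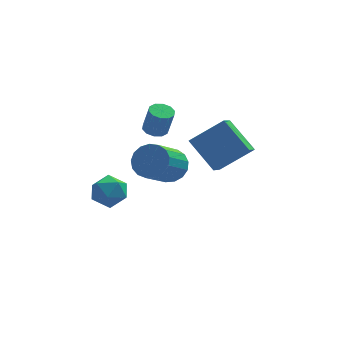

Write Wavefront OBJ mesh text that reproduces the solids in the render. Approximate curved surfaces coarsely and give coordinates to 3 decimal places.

v 0.401 1.457 2.012
v 0.954 1.181 1.844
v 1.252 0.928 3.241
v 0.699 1.203 3.408
v 1.022 1.567 1.9
v 1.319 1.314 3.296
v 0.852 1.911 1.998
v 1.149 1.657 3.395
v 0.511 2.081 2.102
v 0.808 1.828 3.498
v 0.127 2.013 2.171
v 0.424 1.759 3.567
v -0.152 1.732 2.179
v 0.146 1.479 3.576
v -0.219 1.346 2.124
v 0.078 1.093 3.52
v -0.049 1.003 2.025
v 0.248 0.749 3.422
v 0.292 0.832 1.922
v 0.589 0.579 3.318
v 0.676 0.901 1.853
v 0.973 0.647 3.249
v 3.171 1.35 -0.987
v 2.096 2.63 0.332
v 3.596 2.441 -1.699
v 2.521 3.721 -0.38
v 4.879 1.499 0.26
v 3.804 2.779 1.579
v 5.304 2.59 -0.452
v 4.229 3.87 0.867
v 0.936 -0.143 0.501
v 1.797 -0.414 0.881
v 0.806 -1.768 2.16
v -0.056 -1.497 1.779
v 1.661 -0.057 1.154
v 0.67 -1.411 2.433
v 1.359 0.28 1.277
v 0.368 -1.074 2.555
v 0.96 0.52 1.222
v -0.031 -0.834 2.501
v 0.556 0.609 1.002
v -0.436 -0.746 2.28
v 0.238 0.525 0.667
v -0.754 -0.829 1.945
v 0.08 0.288 0.294
v -0.911 -1.066 1.573
v 0.119 -0.047 -0.032
v -0.873 -1.402 1.247
v 0.344 -0.405 -0.235
v -0.647 -1.759 1.043
v 0.705 -0.702 -0.27
v -0.286 -2.056 1.008
v 1.119 -0.871 -0.129
v 0.127 -2.226 1.15
v 1.491 -0.874 0.157
v 0.499 -2.228 1.436
v 1.736 -0.709 0.522
v 0.744 -2.063 1.8
v -2.558 3.621 -3.285
v -1.637 4.006 -3.614
v -1.863 2.074 -3.146
v -0.942 2.459 -3.475
v -1.318 2.732 -2.532
v -1.747 3.688 -2.618
v -1.753 2.392 -4.142
v -2.182 3.348 -4.228
v -1.139 3.246 -4.144
v -0.87 3.456 -3.149
v -2.63 2.624 -3.611
v -2.361 2.834 -2.616
f 2 1 5
f 2 5 3
f 3 5 6
f 3 6 4
f 5 1 7
f 5 7 6
f 6 7 8
f 6 8 4
f 7 1 9
f 7 9 8
f 8 9 10
f 8 10 4
f 9 1 11
f 9 11 10
f 10 11 12
f 10 12 4
f 11 1 13
f 11 13 12
f 12 13 14
f 12 14 4
f 13 1 15
f 13 15 14
f 14 15 16
f 14 16 4
f 15 1 17
f 15 17 16
f 16 17 18
f 16 18 4
f 17 1 19
f 17 19 18
f 18 19 20
f 18 20 4
f 19 1 21
f 19 21 20
f 20 21 22
f 20 22 4
f 21 1 2
f 21 2 22
f 22 2 3
f 22 3 4
f 24 26 23
f 27 24 23
f 23 26 25
f 25 27 23
f 24 30 26
f 28 24 27
f 28 30 24
f 26 30 25
f 29 27 25
f 25 30 29
f 29 28 27
f 30 28 29
f 32 31 35
f 32 35 33
f 33 35 36
f 33 36 34
f 35 31 37
f 35 37 36
f 36 37 38
f 36 38 34
f 37 31 39
f 37 39 38
f 38 39 40
f 38 40 34
f 39 31 41
f 39 41 40
f 40 41 42
f 40 42 34
f 41 31 43
f 41 43 42
f 42 43 44
f 42 44 34
f 43 31 45
f 43 45 44
f 44 45 46
f 44 46 34
f 45 31 47
f 45 47 46
f 46 47 48
f 46 48 34
f 47 31 49
f 47 49 48
f 48 49 50
f 48 50 34
f 49 31 51
f 49 51 50
f 50 51 52
f 50 52 34
f 51 31 53
f 51 53 52
f 52 53 54
f 52 54 34
f 53 31 55
f 53 55 54
f 54 55 56
f 54 56 34
f 55 31 57
f 55 57 56
f 56 57 58
f 56 58 34
f 57 31 32
f 57 32 58
f 58 32 33
f 58 33 34
f 59 70 64
f 59 64 60
f 59 60 66
f 59 66 69
f 59 69 70
f 60 64 68
f 64 70 63
f 70 69 61
f 69 66 65
f 66 60 67
f 62 68 63
f 62 63 61
f 62 61 65
f 62 65 67
f 62 67 68
f 63 68 64
f 61 63 70
f 65 61 69
f 67 65 66
f 68 67 60



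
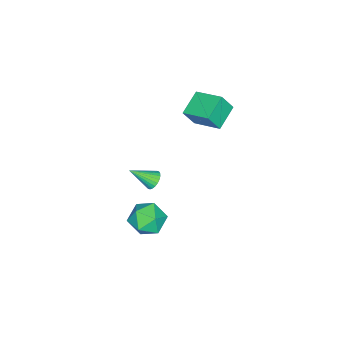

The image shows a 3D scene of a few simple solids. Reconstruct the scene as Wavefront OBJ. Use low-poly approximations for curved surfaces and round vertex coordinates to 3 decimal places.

v 3.41 -0.977 0.645
v 3.65 -1.187 0.234
v 3.99 -1.903 1.455
v 3.787 -1.049 0.293
v 3.866 -0.9 0.407
v 3.876 -0.763 0.556
v 3.815 -0.659 0.719
v 3.692 -0.603 0.87
v 3.526 -0.604 0.988
v 3.343 -0.662 1.053
v 3.17 -0.768 1.056
v 3.033 -0.906 0.996
v 2.954 -1.054 0.883
v 2.945 -1.191 0.733
v 3.006 -1.296 0.57
v 3.128 -1.352 0.419
v 3.294 -1.35 0.302
v 3.477 -1.293 0.237
v -0.751 -1.142 1.169
v -2.025 -1.124 1.725
v -0.505 0.342 1.684
v -1.779 0.36 2.24
v -0.341 -1.54 2.12
v -1.615 -1.522 2.676
v -0.095 -0.056 2.635
v -1.369 -0.038 3.191
v 1.995 -1.045 -3.699
v 2.84 -1.224 -3.156
v 2.18 -2.496 -4.464
v 3.025 -2.675 -3.921
v 2.114 -2.674 -3.461
v 2 -1.778 -2.989
v 3.02 -1.942 -4.631
v 2.906 -1.046 -4.159
v 3.473 -1.778 -3.732
v 2.914 -2.23 -3.01
v 2.106 -1.49 -4.61
v 1.547 -1.942 -3.888
f 2 1 4
f 2 4 3
f 4 1 5
f 4 5 3
f 5 1 6
f 5 6 3
f 6 1 7
f 6 7 3
f 7 1 8
f 7 8 3
f 8 1 9
f 8 9 3
f 9 1 10
f 9 10 3
f 10 1 11
f 10 11 3
f 11 1 12
f 11 12 3
f 12 1 13
f 12 13 3
f 13 1 14
f 13 14 3
f 14 1 15
f 14 15 3
f 15 1 16
f 15 16 3
f 16 1 17
f 16 17 3
f 17 1 18
f 17 18 3
f 18 1 2
f 18 2 3
f 20 22 19
f 23 20 19
f 19 22 21
f 21 23 19
f 20 26 22
f 24 20 23
f 24 26 20
f 22 26 21
f 25 23 21
f 21 26 25
f 25 24 23
f 26 24 25
f 27 38 32
f 27 32 28
f 27 28 34
f 27 34 37
f 27 37 38
f 28 32 36
f 32 38 31
f 38 37 29
f 37 34 33
f 34 28 35
f 30 36 31
f 30 31 29
f 30 29 33
f 30 33 35
f 30 35 36
f 31 36 32
f 29 31 38
f 33 29 37
f 35 33 34
f 36 35 28



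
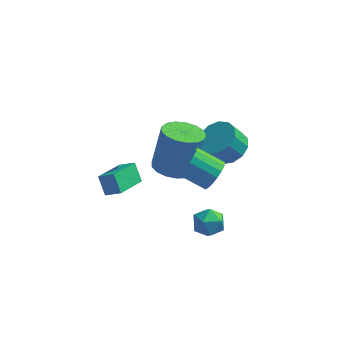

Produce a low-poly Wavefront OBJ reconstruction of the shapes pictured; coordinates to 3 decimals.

v 3.723 0.845 0.389
v 4.558 0.653 0.8
v 4.011 0.342 1.763
v 3.177 0.535 1.351
v 4.452 1.167 0.906
v 3.906 0.856 1.869
v 4.116 1.579 0.848
v 3.569 1.268 1.811
v 3.654 1.758 0.644
v 3.108 1.447 1.606
v 3.215 1.647 0.358
v 2.668 1.337 1.321
v 2.937 1.282 0.083
v 2.39 0.972 1.046
v 2.909 0.778 -0.096
v 2.362 0.468 0.867
v 3.139 0.296 -0.12
v 2.592 -0.015 0.843
v 3.555 -0.012 0.016
v 3.008 -0.323 0.979
v 4.024 -0.048 0.271
v 3.477 -0.359 1.234
v 4.398 0.2 0.563
v 3.851 -0.111 1.526
v 1.793 -2.221 1.736
v 2.743 -2.076 1.543
v 3.056 -1.473 3.53
v 2.107 -1.619 3.724
v 2.544 -1.661 1.448
v 2.858 -1.059 3.436
v 2.174 -1.375 1.42
v 2.487 -0.773 3.407
v 1.716 -1.283 1.464
v 2.029 -0.681 3.451
v 1.276 -1.406 1.571
v 1.589 -0.803 3.558
v 0.955 -1.715 1.715
v 1.268 -1.113 3.702
v 0.825 -2.14 1.864
v 1.138 -1.538 3.852
v 0.918 -2.584 1.984
v 1.231 -1.982 3.972
v 1.211 -2.945 2.048
v 1.524 -2.343 4.035
v 1.637 -3.14 2.039
v 1.951 -2.538 4.027
v 2.1 -3.124 1.962
v 2.413 -2.522 3.949
v 2.492 -2.902 1.833
v 2.805 -2.3 3.82
v 2.724 -2.523 1.681
v 3.037 -1.921 3.669
v 3.106 -1.6 -1.84
v 3.891 -1.786 -1.779
v 2.829 -2.854 -2.101
v 3.614 -3.04 -2.04
v 3.197 -2.823 -1.381
v 3.369 -2.049 -1.219
v 3.351 -2.591 -2.661
v 3.523 -1.817 -2.499
v 4.043 -2.399 -2.286
v 3.948 -2.543 -1.495
v 2.772 -2.097 -2.385
v 2.677 -2.241 -1.594
v -1.056 -4.117 2.5
v -0.352 -4.226 2.926
v -0.481 -2.67 1.923
v 0.223 -2.78 2.349
v -0.663 -4.58 1.731
v 0.041 -4.69 2.157
v -0.088 -3.134 1.154
v 0.616 -3.243 1.58
v 3.832 -3.791 3.25
v 4.191 -3.4 3.822
v 2.987 -3.258 4.481
v 2.628 -3.649 3.91
v 4.1 -3.148 3.601
v 2.896 -3.006 4.26
v 3.956 -3.024 3.311
v 2.752 -2.881 3.97
v 3.787 -3.051 3.009
v 2.583 -2.908 3.668
v 3.627 -3.225 2.754
v 2.423 -3.083 3.414
v 3.508 -3.511 2.598
v 2.304 -3.369 3.258
v 3.453 -3.853 2.571
v 2.249 -3.71 3.231
v 3.473 -4.182 2.679
v 2.269 -4.04 3.338
v 3.564 -4.434 2.9
v 2.36 -4.292 3.559
v 3.708 -4.559 3.19
v 2.504 -4.416 3.849
v 3.877 -4.532 3.492
v 2.673 -4.389 4.151
v 4.037 -4.357 3.746
v 2.833 -4.215 4.406
v 4.156 -4.071 3.902
v 2.952 -3.929 4.562
v 4.211 -3.73 3.929
v 3.007 -3.587 4.589
f 2 1 5
f 2 5 3
f 3 5 6
f 3 6 4
f 5 1 7
f 5 7 6
f 6 7 8
f 6 8 4
f 7 1 9
f 7 9 8
f 8 9 10
f 8 10 4
f 9 1 11
f 9 11 10
f 10 11 12
f 10 12 4
f 11 1 13
f 11 13 12
f 12 13 14
f 12 14 4
f 13 1 15
f 13 15 14
f 14 15 16
f 14 16 4
f 15 1 17
f 15 17 16
f 16 17 18
f 16 18 4
f 17 1 19
f 17 19 18
f 18 19 20
f 18 20 4
f 19 1 21
f 19 21 20
f 20 21 22
f 20 22 4
f 21 1 23
f 21 23 22
f 22 23 24
f 22 24 4
f 23 1 2
f 23 2 24
f 24 2 3
f 24 3 4
f 26 25 29
f 26 29 27
f 27 29 30
f 27 30 28
f 29 25 31
f 29 31 30
f 30 31 32
f 30 32 28
f 31 25 33
f 31 33 32
f 32 33 34
f 32 34 28
f 33 25 35
f 33 35 34
f 34 35 36
f 34 36 28
f 35 25 37
f 35 37 36
f 36 37 38
f 36 38 28
f 37 25 39
f 37 39 38
f 38 39 40
f 38 40 28
f 39 25 41
f 39 41 40
f 40 41 42
f 40 42 28
f 41 25 43
f 41 43 42
f 42 43 44
f 42 44 28
f 43 25 45
f 43 45 44
f 44 45 46
f 44 46 28
f 45 25 47
f 45 47 46
f 46 47 48
f 46 48 28
f 47 25 49
f 47 49 48
f 48 49 50
f 48 50 28
f 49 25 51
f 49 51 50
f 50 51 52
f 50 52 28
f 51 25 26
f 51 26 52
f 52 26 27
f 52 27 28
f 53 64 58
f 53 58 54
f 53 54 60
f 53 60 63
f 53 63 64
f 54 58 62
f 58 64 57
f 64 63 55
f 63 60 59
f 60 54 61
f 56 62 57
f 56 57 55
f 56 55 59
f 56 59 61
f 56 61 62
f 57 62 58
f 55 57 64
f 59 55 63
f 61 59 60
f 62 61 54
f 66 68 65
f 69 66 65
f 65 68 67
f 67 69 65
f 66 72 68
f 70 66 69
f 70 72 66
f 68 72 67
f 71 69 67
f 67 72 71
f 71 70 69
f 72 70 71
f 74 73 77
f 74 77 75
f 75 77 78
f 75 78 76
f 77 73 79
f 77 79 78
f 78 79 80
f 78 80 76
f 79 73 81
f 79 81 80
f 80 81 82
f 80 82 76
f 81 73 83
f 81 83 82
f 82 83 84
f 82 84 76
f 83 73 85
f 83 85 84
f 84 85 86
f 84 86 76
f 85 73 87
f 85 87 86
f 86 87 88
f 86 88 76
f 87 73 89
f 87 89 88
f 88 89 90
f 88 90 76
f 89 73 91
f 89 91 90
f 90 91 92
f 90 92 76
f 91 73 93
f 91 93 92
f 92 93 94
f 92 94 76
f 93 73 95
f 93 95 94
f 94 95 96
f 94 96 76
f 95 73 97
f 95 97 96
f 96 97 98
f 96 98 76
f 97 73 99
f 97 99 98
f 98 99 100
f 98 100 76
f 99 73 101
f 99 101 100
f 100 101 102
f 100 102 76
f 101 73 74
f 101 74 102
f 102 74 75
f 102 75 76

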